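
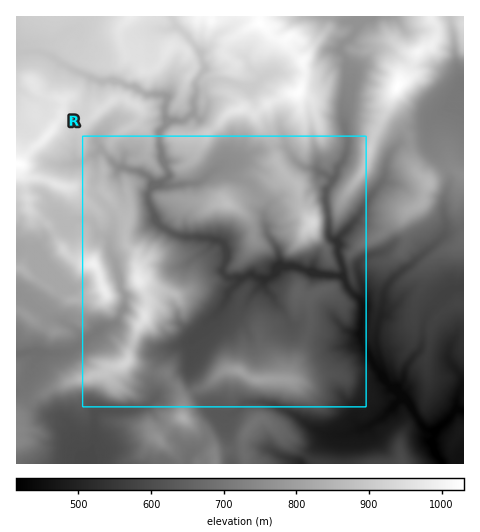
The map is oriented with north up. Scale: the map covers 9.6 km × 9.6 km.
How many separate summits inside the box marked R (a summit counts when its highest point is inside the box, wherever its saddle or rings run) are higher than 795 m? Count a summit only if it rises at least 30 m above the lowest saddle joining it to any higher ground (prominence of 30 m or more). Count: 6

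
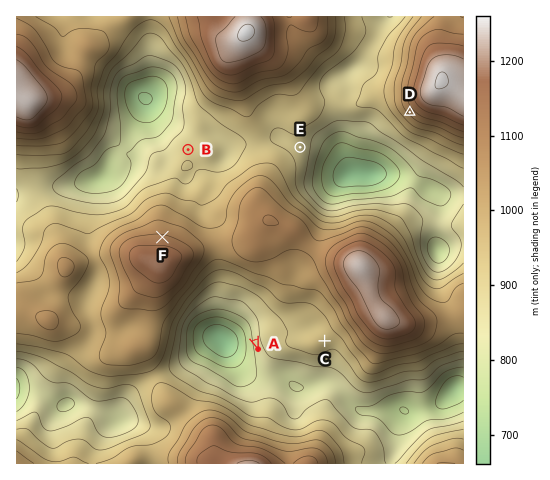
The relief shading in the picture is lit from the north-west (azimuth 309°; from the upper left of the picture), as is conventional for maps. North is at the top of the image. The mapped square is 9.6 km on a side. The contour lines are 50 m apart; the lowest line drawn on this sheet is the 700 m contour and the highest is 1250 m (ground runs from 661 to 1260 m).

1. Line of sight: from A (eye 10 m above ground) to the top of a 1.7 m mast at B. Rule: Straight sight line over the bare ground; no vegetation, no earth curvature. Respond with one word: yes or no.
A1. no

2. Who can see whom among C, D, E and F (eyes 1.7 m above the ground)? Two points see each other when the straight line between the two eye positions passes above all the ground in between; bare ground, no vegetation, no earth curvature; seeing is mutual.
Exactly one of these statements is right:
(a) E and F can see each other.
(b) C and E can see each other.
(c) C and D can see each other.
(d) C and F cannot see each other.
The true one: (d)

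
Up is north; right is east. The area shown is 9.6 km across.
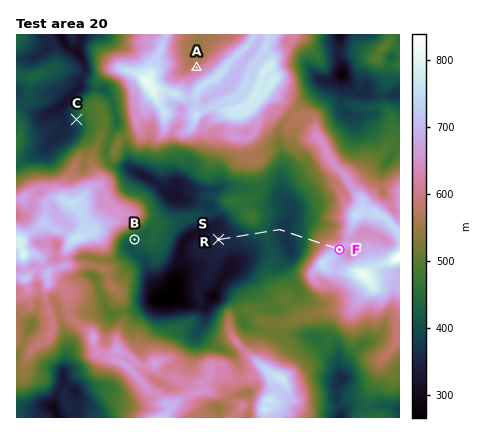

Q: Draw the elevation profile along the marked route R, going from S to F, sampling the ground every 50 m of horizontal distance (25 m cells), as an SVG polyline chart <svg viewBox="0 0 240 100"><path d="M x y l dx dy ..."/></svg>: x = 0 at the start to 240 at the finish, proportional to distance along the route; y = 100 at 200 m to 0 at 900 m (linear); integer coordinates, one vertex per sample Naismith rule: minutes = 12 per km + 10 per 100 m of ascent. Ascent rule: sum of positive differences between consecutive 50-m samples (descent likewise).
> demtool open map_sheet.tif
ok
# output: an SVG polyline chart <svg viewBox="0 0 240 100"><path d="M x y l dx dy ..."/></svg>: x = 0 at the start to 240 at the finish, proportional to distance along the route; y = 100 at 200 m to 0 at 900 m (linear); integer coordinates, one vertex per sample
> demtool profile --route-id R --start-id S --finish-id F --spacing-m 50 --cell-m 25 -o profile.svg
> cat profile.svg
<svg viewBox="0 0 240 100"><path d="M0 79l4 0 4 0 4 0 3-1 4 0 4 0 4-1 4 0 4 0 3-1 4 0 4-1 4-1 4 0 4-1 3-1 4-1 4 0 4-1 4 0 4-1 3 0 4 0 4 0 4 1 4 0 4 1 3 1 4 1 4 1 4 1 4 0 4 1 3 0 4-1 4 0 4-1 4 0 4-1 4-1 3-1 4 0 4-1 4-2 4-3 4-3 3-3 4-3 4-2 4-2 4-2 4-2 3-1 4-2 4-2 4-2 4-3 4-2 3-3 4-2 4-2 4-1 2 0"/></svg>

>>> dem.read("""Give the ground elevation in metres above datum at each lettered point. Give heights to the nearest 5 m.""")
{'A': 595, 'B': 420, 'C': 405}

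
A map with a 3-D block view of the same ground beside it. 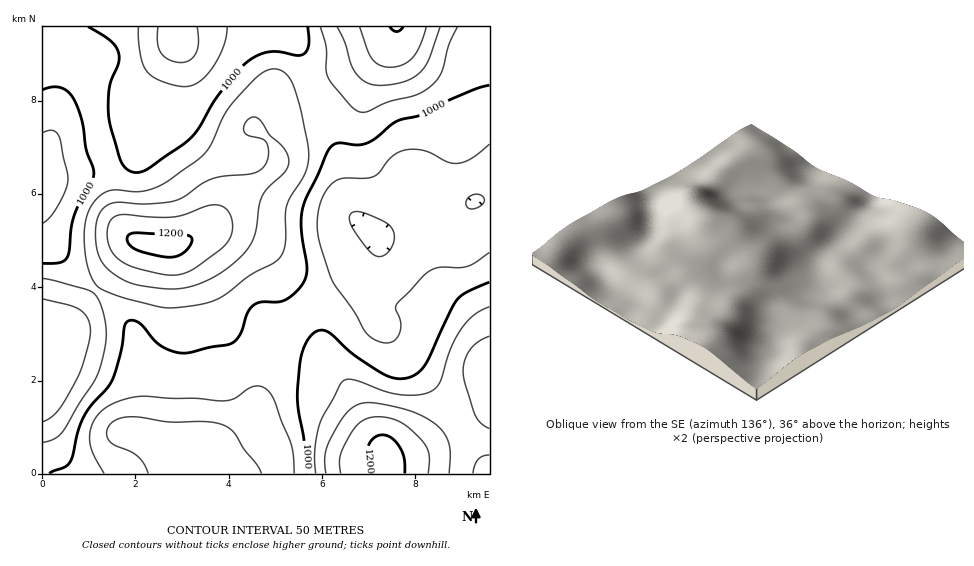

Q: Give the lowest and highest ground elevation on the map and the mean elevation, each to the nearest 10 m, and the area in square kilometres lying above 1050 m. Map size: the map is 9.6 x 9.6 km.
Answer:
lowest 860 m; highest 1220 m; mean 1020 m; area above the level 29.3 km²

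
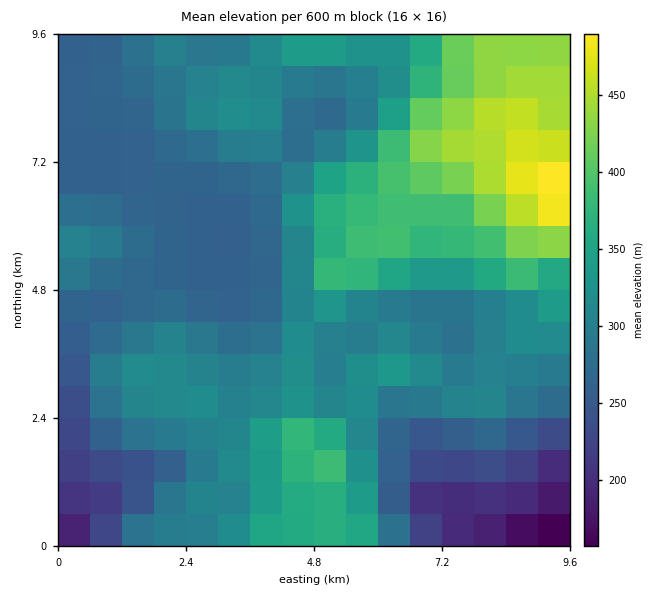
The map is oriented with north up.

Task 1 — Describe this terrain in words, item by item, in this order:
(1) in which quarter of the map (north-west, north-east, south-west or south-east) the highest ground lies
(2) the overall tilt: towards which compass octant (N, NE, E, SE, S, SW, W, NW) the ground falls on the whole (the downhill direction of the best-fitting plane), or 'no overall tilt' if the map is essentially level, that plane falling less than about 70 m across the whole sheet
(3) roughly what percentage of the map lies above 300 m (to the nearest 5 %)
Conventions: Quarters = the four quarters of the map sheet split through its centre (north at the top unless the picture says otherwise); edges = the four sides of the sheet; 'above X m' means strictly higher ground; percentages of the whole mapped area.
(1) The highest ground is in the north-east quarter.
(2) Overall the map slopes down towards the south-west.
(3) Roughly 50 % of the ground is higher than 300 m.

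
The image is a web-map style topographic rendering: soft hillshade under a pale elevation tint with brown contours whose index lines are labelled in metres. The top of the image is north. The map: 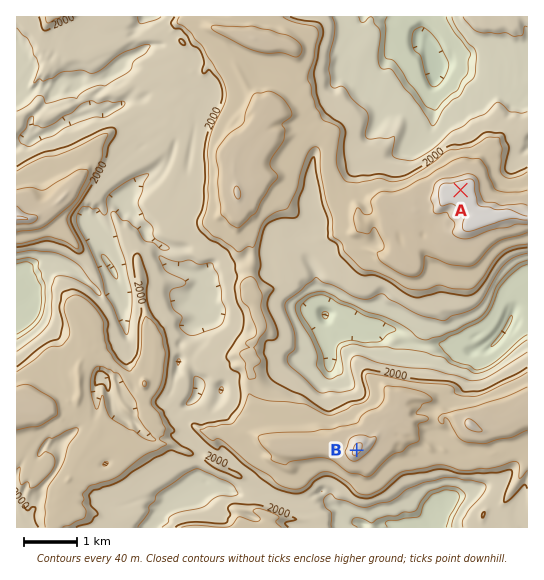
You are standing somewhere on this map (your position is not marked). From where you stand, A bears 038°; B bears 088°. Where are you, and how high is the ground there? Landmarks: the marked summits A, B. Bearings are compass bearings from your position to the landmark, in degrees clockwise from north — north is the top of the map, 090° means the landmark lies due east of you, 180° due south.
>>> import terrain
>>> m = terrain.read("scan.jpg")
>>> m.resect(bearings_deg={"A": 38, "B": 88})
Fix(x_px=255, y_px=454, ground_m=2050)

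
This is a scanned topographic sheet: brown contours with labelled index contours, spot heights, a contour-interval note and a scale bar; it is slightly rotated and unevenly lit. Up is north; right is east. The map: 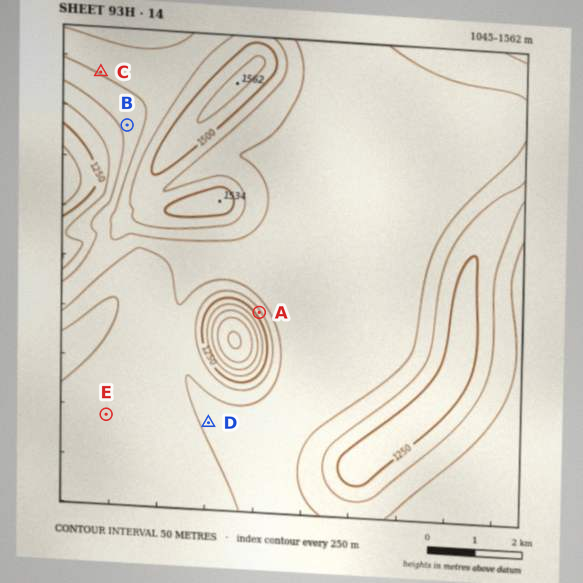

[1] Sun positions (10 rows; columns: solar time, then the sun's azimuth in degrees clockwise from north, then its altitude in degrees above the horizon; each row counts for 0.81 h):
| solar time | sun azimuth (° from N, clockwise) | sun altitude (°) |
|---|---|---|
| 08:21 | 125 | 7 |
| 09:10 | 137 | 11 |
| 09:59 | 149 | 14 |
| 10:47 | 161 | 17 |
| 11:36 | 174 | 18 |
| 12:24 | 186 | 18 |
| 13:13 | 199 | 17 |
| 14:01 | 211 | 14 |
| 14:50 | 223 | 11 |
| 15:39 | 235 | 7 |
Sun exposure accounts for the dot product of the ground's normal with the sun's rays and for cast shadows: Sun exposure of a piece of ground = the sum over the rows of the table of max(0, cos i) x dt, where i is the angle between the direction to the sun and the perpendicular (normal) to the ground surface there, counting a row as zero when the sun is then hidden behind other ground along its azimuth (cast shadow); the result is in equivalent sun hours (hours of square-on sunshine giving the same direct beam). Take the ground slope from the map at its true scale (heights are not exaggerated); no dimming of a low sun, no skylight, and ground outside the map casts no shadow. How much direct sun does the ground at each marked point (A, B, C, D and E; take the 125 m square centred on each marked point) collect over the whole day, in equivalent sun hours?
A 3.3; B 2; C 2.4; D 1.9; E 1.8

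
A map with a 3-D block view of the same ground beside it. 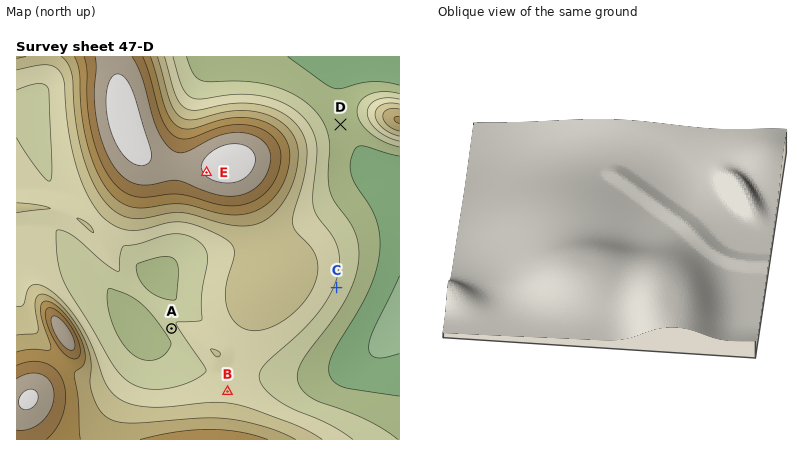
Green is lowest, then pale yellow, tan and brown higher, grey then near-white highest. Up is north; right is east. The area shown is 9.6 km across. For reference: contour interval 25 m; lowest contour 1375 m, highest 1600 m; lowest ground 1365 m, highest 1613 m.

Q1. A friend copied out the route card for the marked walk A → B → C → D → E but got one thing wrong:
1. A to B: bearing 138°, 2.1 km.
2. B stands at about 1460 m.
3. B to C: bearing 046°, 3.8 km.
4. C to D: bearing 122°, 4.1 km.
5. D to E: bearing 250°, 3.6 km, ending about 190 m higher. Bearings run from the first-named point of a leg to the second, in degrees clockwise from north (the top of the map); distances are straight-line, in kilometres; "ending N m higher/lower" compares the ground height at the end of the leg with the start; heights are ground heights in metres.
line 4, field bearing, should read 1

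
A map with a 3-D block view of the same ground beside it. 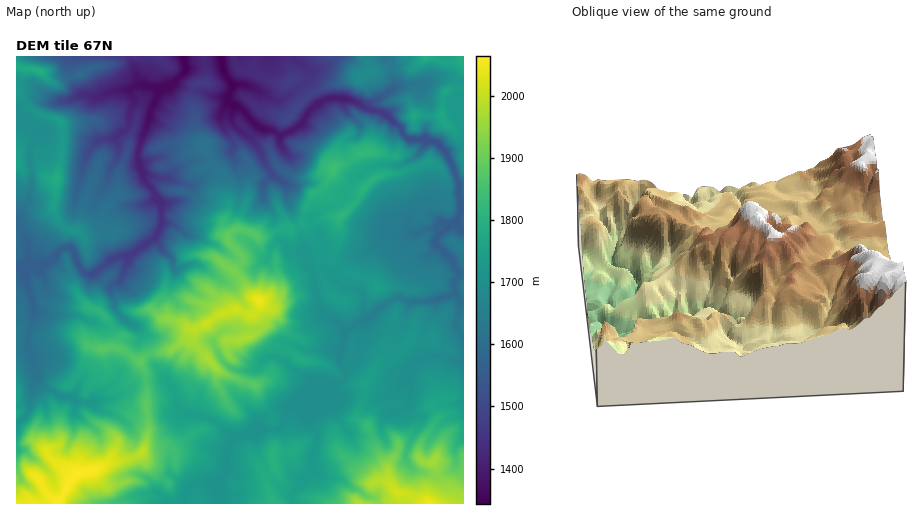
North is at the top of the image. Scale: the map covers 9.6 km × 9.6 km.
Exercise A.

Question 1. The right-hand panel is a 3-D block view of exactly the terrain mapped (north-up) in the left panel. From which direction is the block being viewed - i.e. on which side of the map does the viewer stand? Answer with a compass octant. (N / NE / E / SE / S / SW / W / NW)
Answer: W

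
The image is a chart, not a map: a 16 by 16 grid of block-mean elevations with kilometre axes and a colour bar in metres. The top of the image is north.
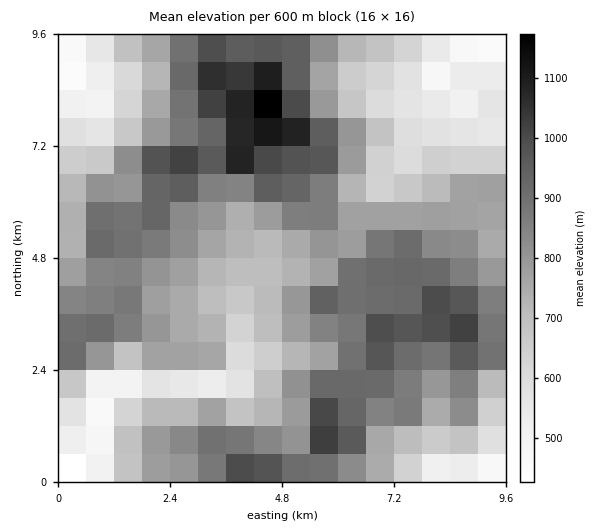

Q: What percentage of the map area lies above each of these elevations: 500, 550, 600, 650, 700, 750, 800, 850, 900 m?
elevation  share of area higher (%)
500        95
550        90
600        84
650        78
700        71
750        58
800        46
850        35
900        25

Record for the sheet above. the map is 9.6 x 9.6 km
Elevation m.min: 410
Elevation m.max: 1220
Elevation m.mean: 780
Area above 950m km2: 13.6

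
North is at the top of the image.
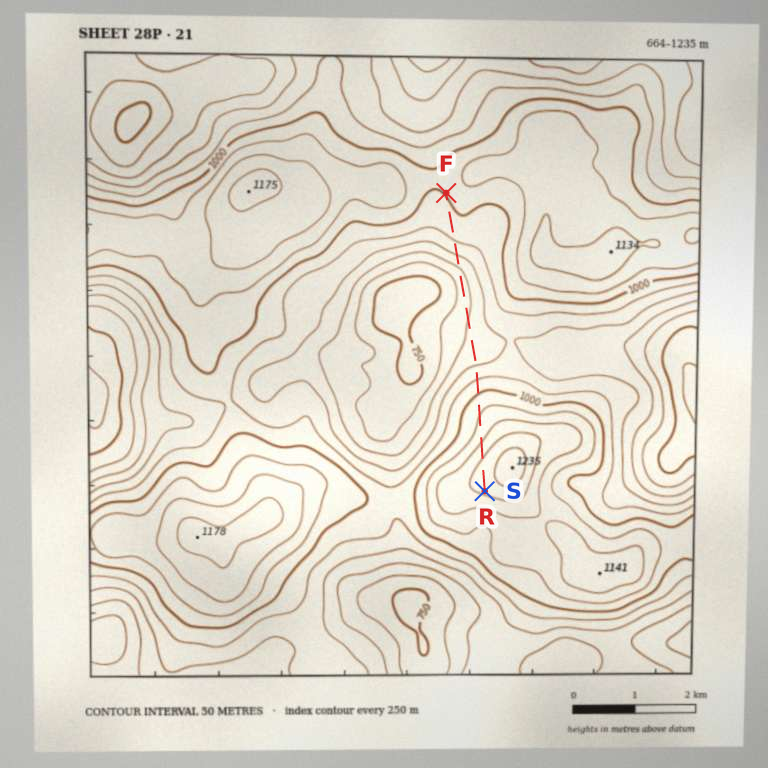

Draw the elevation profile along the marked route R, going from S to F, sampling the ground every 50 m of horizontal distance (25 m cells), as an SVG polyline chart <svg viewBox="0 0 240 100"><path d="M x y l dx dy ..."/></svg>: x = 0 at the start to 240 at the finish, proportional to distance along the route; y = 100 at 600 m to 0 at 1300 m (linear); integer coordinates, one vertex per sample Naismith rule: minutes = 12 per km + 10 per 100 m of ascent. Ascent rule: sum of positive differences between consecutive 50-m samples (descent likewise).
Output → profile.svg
<svg viewBox="0 0 240 100"><path d="M0 20l3-1 2-1 3 0 2-1 3 1 2 0 3 0 3 1 2 1 3 1 2 1 3 1 2 2 3 1 2 2 3 1 3 2 2 1 3 1 2 0 3 1 2 1 3 0 3 1 2 0 3 1 2 1 3 1 2 2 3 1 3 1 2 2 3 1 2 2 3 2 2 1 3 2 2 2 3 1 3 2 2 1 3 1 2 1 3 1 2 0 3 1 3 0 2 0 3 0 2 0 3 0 2 0 3 1 3 0 2 1 3 0 2 1 3 0 2 1 3 0 3 0 2 1 3 0 2 0 3 0 2-1 3 0 2-1 3 0 3-2 2-1 3-2 2-2 3-1 2-2 3-2 3-2 2-1 3-1 2-1 3-1 2-1 3-1 3-1 2 0 3-1 2 0 3 0 2 0 3-1 2 0 3 0 3-1 1 0"/></svg>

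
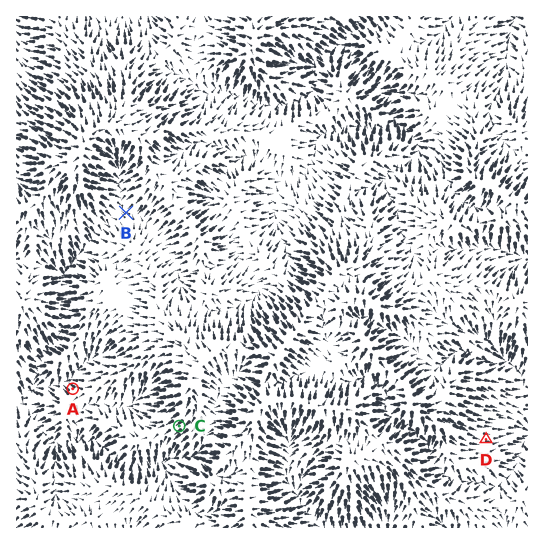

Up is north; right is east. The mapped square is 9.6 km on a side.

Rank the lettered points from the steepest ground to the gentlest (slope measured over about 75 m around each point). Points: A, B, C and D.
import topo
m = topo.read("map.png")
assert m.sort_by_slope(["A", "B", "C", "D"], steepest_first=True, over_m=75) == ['C', 'A', 'D', 'B']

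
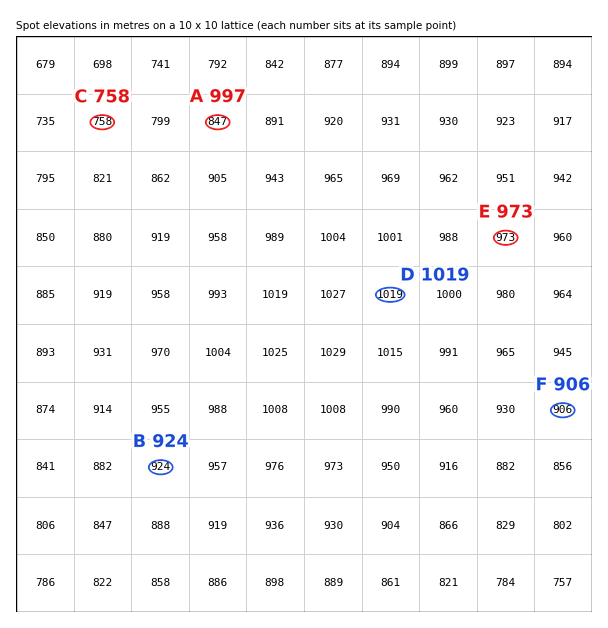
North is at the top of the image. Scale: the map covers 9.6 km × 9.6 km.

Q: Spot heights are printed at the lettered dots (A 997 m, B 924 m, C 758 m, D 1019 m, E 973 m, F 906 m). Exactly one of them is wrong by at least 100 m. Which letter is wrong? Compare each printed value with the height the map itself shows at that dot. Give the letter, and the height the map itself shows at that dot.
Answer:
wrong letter A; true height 847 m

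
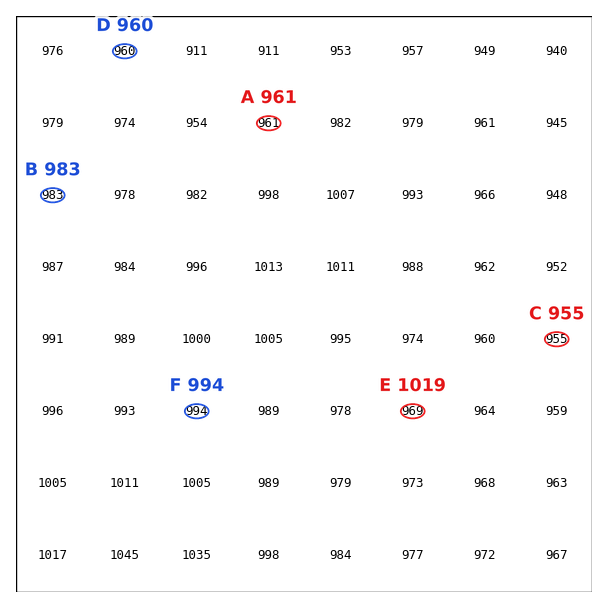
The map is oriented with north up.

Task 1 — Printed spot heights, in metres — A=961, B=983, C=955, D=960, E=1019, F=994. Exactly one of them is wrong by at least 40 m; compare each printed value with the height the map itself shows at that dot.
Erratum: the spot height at E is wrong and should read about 969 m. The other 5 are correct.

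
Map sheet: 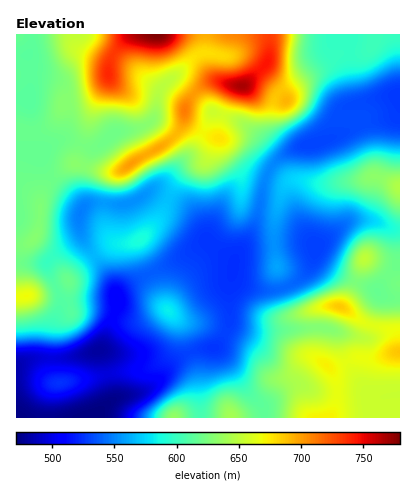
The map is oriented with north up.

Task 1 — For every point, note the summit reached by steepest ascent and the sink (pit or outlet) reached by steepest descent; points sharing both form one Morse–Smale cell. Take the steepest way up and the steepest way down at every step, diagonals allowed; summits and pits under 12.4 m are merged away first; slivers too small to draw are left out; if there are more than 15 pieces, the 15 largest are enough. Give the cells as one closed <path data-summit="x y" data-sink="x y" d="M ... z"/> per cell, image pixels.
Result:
<path data-summit="156 34" data-sink="92 418" d="M204 34l-188 0 0 116 24 3 6 19 6 6 20-14 36 8 12-1 16-11 24-13 15-11-11-10-12-6 4-10 3-18 7-9 30-27 9-4z"/><path data-summit="400 352" data-sink="92 418" d="M388 275l-11 17 3 6-9 34-5 6-40-10-68 3-18-3-11-6-7 18-8 8 11 8 23 36 13 12 3 14 136 0 0-134z"/><path data-summit="242 86" data-sink="92 418" d="M338 34l-132 0-1 18-9 4-36 34-8 30 24 15 6-9 2-12 2 6 16 12 12-20 9 2 7-20 6-8 8 0 14-13 10 6 12 13 44-33 7-7z"/><path data-summit="156 34" data-sink="400 96" d="M400 34l-24 0-2 8-6 8-30 4-44 31-7 7-1 7-6-7-6 8-2 14 3 16 13 13 10 4 24-5 42-19 34-9 2-6z"/><path data-summit="168 310" data-sink="92 418" d="M208 242l-8 3-36 22-24 11-23 16-3 22 20 5 26-11 8 0 8 10 1 14-4 16-15 14-16 6-34 4 4 27 34-11 14-10 16-20 20-10 18-2 8-8 8-18-1-36 5-24z"/><path data-summit="156 34" data-sink="92 418" d="M214 112l-11 20 15 6-12 22-14 8-12 10-11 20 19 10 15 20 5 14 26 20 22-40 12-50-14-8-16-17-19-9 0-12 4-10z"/><path data-summit="400 186" data-sink="316 248" d="M374 176l-12 4-34 4-28-4-10 2-5 4-7 18-4 20 0 20 30-2 12 5 30-24 6-3 18 0 24 9 6 0 0-41z"/><path data-summit="400 186" data-sink="400 96" d="M400 109l-6 7-26 6-44 19-28 7-16 10-8 8-3 6 17 8 14 0 20 4 36-3 18-5 26 11z"/><path data-summit="156 34" data-sink="80 212" d="M204 133l-2 1-11 20-11 11 5-9 0-6-5-10-6-4-14 11-24 13-16 11-12 1-36-8-20 14 22 19 8 12 2-3 8-3 34 1 24-13 18 7 12-20 12-10 14-8 12-22z"/><path data-summit="340 306" data-sink="92 418" d="M232 276l-3 10 1 36 8 5 20 4 68-3 36 10 6-1 3-5 9-34-1-4-7-6-16-6-7 16-7 9-16-1-22 7-8 0-7-9-5-16-8 2-20-1-16-5z"/><path data-summit="140 240" data-sink="92 418" d="M170 198l-12 22-18 20-14 4-16 1-15 11 14 20 7 20 6-7 18-11 24-11 44-25-5-14-10-16-11-8z"/><path data-summit="60 382" data-sink="92 418" d="M50 358l-22 2-12 8 0 50 78 0 18-18-4-26-52 9-4-9z"/><path data-summit="26 296" data-sink="80 212" d="M52 179l-6 7-5 10-2 30-4 12-9 6-10 2 0 51 22-3 16-5 2-3-7-14-2-10 33-26-1-20 3-10z"/><path data-summit="174 418" data-sink="92 418" d="M190 352l-14 8-24 27-12 6-26 6-20 19 106 0-2-40z"/><path data-summit="168 310" data-sink="98 350" d="M168 310l-8 0-26 11-21-5-8 24-6 10 5 8 4 16 42-6 10-6 11-10 5-12 1-16-2-6z"/>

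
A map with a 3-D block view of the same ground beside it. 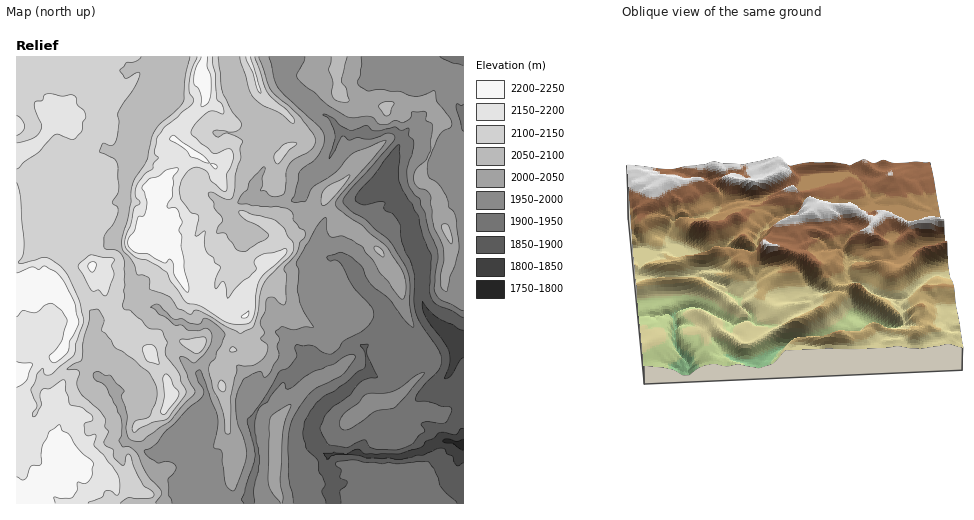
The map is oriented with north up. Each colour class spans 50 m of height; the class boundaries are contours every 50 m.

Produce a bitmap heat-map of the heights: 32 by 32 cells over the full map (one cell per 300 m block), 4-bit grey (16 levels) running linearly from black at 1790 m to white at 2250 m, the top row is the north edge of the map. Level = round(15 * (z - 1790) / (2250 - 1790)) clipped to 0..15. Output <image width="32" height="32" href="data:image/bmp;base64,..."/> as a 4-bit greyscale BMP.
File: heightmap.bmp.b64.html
<image width="32" height="32" href="data:image/bmp;base64,Qk12AgAAAAAAAHYAAAAoAAAAIAAAACAAAAABAAQAAAAAAAACAAATCwAAEwsAABAAAAAAAAAAAAAAABEREQAiIiIAMzMzAERERABVVVUAZmZmAHd3dwCIiIgAmZmZAKqqqgC7u7sAzMzMAN3d3QDu7u4A////AO7t3LuqhmZmVnZENERFVUPu7t3MuYZmZ1Z1RDREVVQz3u7ty6h3ZnhmdUQ0REREMt3u7bqXZmZ4dnVDIyIiIiHN7typmHZmeGZ1QkRERDIRzd3LqaqGZnhmdkNFVFRDMtzdy6iauWaIZnZDRWVVREPc3LqYmbuHmGZmZDRWZUMz27ypiZq7l6hmVWZTREVTIuzLqZmquoiph2VVZURFVTLd3bmarLmYmql2VVVUVUUy3d26qruqqoqZdlZlRERUIt3dyqu6qZmKqXd3ZlVFUyLd3dqqqZmqzdmIdmZlRUIj7u7LupmbzMzaiHZmZVYzVv7uvMqavNzMy5hmZlVnRHbu7M3Lqr3cy8yoZmVWhzN2zMu8y7zu3Lu8yWZVZ4Uzd8u7u6vu7sy6qruGZnhkNHfLu7uq3v7Mqaqqh3iGVDWHy7u7us7uy6mqqYd3ZEM2h7u7u6q+7bupiIh4hUQzR3a7u7u6vuy7uoiYZ5dDM2d2u7u7uqztu9uZmGZ4dDR3Zsu7u6qrzd3cqamGZ4Y0Z2bMu7uqqt3cu6mqmGZnZFdmzMzLqqrNy6qpmqhlVWVndszdy7qqrNu7mZqGVneHZ4a8zMu6qqrNypqoZniImHdlu8y7uqqqzrmrhmeJd3dnZbu7u7qqqs65qnZ4iHZmZma7vLu6qqq9qbl2eIh2ZmZl"/>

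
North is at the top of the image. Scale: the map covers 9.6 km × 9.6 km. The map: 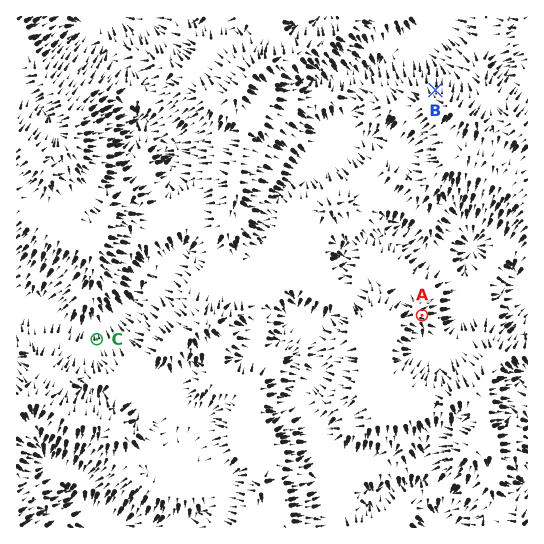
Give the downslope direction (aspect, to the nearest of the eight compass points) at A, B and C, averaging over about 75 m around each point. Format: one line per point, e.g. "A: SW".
A: E
B: N
C: N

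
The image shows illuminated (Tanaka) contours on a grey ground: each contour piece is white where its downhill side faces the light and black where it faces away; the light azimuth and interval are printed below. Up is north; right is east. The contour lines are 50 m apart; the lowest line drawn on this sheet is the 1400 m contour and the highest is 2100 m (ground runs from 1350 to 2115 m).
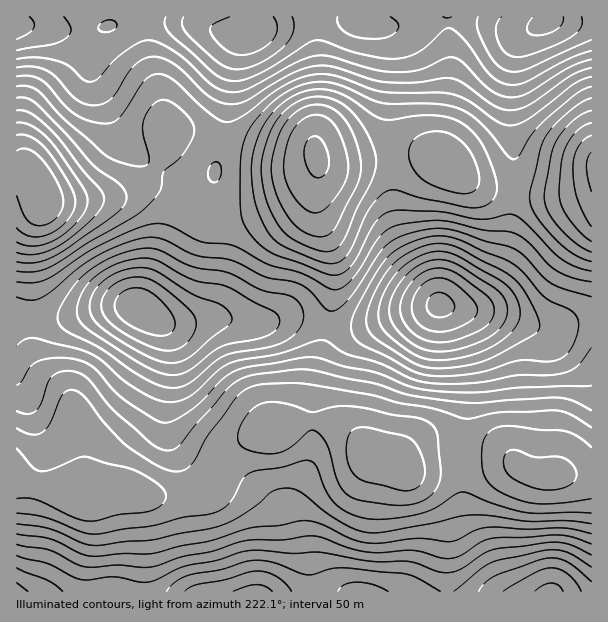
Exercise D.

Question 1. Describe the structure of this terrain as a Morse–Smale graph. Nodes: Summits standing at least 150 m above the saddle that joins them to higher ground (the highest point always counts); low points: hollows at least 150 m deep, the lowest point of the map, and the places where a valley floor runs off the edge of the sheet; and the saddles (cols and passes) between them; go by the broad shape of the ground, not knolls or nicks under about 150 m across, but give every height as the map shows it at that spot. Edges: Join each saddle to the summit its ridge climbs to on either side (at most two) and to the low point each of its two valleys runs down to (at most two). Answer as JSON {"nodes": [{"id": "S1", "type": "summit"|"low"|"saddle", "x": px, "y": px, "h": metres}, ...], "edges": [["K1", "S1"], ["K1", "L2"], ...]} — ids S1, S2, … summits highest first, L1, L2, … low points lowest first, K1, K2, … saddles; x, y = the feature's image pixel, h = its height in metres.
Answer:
{"nodes": [
{"id": "S1", "type": "summit", "x": 440, "y": 305, "h": 2115},
{"id": "S2", "type": "summit", "x": 140, "y": 309, "h": 2044},
{"id": "S3", "type": "summit", "x": 548, "y": 21, "h": 2016},
{"id": "S4", "type": "summit", "x": 549, "y": 591, "h": 2013},
{"id": "L1", "type": "low", "x": 39, "y": 192, "h": 1350},
{"id": "L2", "type": "low", "x": 591, "y": 168, "h": 1385},
{"id": "L3", "type": "low", "x": 317, "y": 155, "h": 1390},
{"id": "L4", "type": "low", "x": 372, "y": 456, "h": 1467},
{"id": "K1", "type": "saddle", "x": 30, "y": 320, "h": 1769},
{"id": "K2", "type": "saddle", "x": 327, "y": 326, "h": 1762},
{"id": "K3", "type": "saddle", "x": 186, "y": 207, "h": 1669},
{"id": "K4", "type": "saddle", "x": 513, "y": 195, "h": 1627},
{"id": "K5", "type": "saddle", "x": 462, "y": 437, "h": 1585},
{"id": "K6", "type": "saddle", "x": 186, "y": 494, "h": 1569}],
"edges": [["K1", "S2"], ["K1", "L1"], ["K1", "L4"], ["K2", "S1"], ["K2", "S2"], ["K2", "L3"], ["K2", "L4"], ["K3", "S2"], ["K3", "S3"], ["K3", "L1"], ["K3", "L3"], ["K4", "S1"], ["K4", "S3"], ["K4", "L3"], ["K4", "L2"], ["K5", "S1"], ["K5", "S4"], ["K5", "L4"], ["K6", "S2"], ["K6", "S4"], ["K6", "L4"]]}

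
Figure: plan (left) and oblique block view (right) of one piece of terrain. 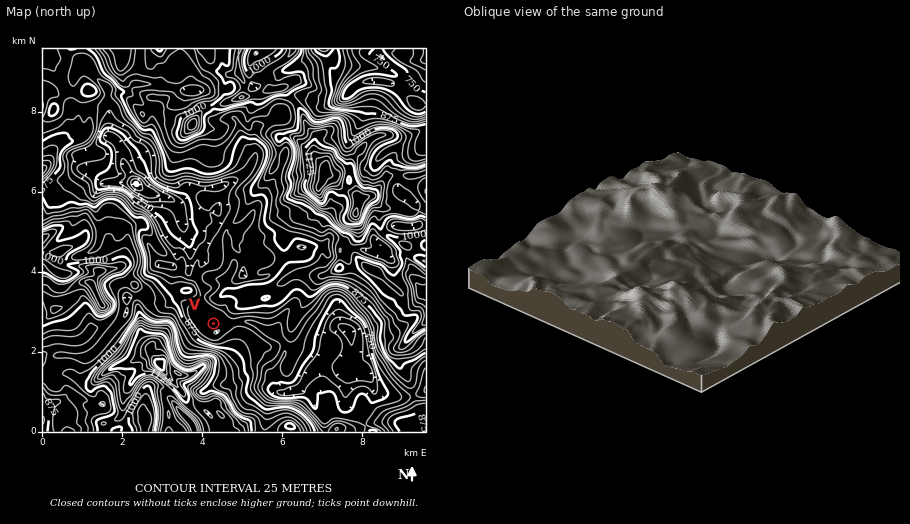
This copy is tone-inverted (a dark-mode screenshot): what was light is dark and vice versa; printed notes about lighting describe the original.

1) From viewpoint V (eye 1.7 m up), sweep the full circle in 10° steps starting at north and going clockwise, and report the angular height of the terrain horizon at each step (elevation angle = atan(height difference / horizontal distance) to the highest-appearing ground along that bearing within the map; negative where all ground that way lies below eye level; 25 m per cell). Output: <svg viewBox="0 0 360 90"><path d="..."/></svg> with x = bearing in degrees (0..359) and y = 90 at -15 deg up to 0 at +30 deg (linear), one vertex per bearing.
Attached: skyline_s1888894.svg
<svg viewBox="0 0 360 90"><path d="M0 50l10-1 10 1 10 0 10 0 10 0 10 0 10 3 10 0 10 2 10 1 10-1 10-1 10-1 10-2 10-1 10-4 10-5 10-7 10-6 10 1 10 2 10 0 10-2 10 0 10 2 10 3 10 4 10 8 10 4 10 0 10 3 10 0 10 1 10 3 10-4"/></svg>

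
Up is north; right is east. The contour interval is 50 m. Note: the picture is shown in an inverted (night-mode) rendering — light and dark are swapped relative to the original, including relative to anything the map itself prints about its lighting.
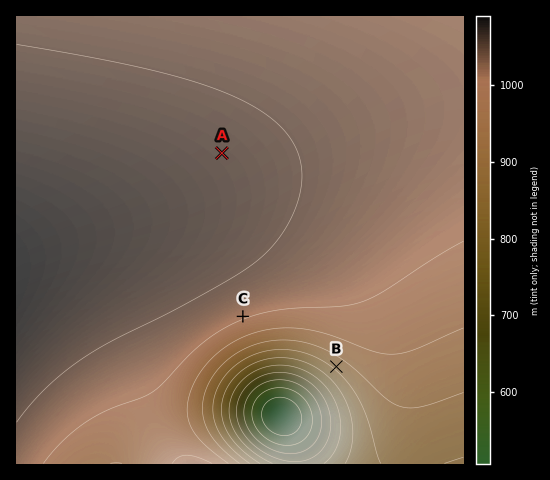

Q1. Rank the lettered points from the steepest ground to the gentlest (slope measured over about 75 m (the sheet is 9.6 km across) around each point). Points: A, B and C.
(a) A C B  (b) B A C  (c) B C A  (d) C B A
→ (c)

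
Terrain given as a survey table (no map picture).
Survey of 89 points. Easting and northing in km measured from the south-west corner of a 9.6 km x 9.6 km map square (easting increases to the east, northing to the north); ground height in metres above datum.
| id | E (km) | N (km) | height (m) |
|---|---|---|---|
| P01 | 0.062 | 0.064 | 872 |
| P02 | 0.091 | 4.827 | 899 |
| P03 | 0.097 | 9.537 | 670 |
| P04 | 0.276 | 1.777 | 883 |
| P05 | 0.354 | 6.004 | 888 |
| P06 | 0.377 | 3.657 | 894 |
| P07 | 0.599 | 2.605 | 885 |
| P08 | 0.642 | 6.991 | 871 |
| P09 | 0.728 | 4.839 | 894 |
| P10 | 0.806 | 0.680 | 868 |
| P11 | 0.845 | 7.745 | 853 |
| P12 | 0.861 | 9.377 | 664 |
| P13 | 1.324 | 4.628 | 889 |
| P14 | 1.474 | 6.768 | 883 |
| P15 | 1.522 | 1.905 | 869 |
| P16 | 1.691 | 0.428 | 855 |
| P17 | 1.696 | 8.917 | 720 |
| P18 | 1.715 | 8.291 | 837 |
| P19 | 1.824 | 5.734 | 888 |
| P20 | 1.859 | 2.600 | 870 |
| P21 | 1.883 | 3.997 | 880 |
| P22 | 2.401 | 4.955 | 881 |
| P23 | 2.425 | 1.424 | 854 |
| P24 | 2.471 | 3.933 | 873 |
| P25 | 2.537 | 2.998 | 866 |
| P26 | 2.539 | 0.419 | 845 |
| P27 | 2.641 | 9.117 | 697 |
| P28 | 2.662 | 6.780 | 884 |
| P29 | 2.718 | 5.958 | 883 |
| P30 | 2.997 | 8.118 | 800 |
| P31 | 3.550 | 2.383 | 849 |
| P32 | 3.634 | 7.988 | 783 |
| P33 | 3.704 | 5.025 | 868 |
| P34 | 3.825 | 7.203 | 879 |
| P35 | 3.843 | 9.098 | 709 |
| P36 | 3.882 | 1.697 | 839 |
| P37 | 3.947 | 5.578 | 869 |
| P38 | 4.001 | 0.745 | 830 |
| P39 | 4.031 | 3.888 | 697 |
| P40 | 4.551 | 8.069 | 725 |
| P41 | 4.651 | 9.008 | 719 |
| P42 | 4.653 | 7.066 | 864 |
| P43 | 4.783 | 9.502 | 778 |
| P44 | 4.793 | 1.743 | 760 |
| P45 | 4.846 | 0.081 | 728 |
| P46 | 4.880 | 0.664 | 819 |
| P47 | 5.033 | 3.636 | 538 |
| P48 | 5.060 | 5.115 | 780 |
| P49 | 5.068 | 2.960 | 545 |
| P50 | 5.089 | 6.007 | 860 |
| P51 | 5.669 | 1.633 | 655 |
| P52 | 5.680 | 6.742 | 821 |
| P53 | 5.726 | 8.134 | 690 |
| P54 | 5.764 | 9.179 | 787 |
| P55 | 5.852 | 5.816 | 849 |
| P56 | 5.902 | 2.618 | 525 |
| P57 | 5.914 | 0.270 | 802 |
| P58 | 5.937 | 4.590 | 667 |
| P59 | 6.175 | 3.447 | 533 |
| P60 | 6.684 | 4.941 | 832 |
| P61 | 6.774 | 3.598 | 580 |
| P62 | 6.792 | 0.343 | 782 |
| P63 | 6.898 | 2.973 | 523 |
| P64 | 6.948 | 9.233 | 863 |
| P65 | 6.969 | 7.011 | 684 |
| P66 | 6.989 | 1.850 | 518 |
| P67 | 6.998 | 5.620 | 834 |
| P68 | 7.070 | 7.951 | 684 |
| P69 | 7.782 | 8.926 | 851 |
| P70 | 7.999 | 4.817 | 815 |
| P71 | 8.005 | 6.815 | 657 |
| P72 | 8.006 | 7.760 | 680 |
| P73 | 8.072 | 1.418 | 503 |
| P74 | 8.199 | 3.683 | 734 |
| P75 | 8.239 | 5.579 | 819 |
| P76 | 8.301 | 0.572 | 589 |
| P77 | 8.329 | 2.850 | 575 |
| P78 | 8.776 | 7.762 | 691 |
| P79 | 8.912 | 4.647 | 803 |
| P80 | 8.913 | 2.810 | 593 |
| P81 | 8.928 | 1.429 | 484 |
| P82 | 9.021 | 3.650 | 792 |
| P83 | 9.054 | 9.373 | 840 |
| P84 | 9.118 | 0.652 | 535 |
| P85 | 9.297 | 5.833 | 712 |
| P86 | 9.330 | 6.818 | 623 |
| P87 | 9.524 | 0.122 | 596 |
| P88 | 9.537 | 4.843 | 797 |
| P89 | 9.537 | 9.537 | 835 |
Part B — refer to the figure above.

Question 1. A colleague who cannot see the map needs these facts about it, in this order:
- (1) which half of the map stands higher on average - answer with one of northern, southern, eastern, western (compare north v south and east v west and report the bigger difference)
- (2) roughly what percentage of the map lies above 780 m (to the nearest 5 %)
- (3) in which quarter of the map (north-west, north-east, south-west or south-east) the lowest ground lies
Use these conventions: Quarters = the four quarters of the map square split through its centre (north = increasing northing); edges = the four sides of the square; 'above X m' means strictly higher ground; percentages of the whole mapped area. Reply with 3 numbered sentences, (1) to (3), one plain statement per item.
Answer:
(1) Taken as a whole, the western half is higher than the eastern.
(2) About 55 % of the map lies above 780 m.
(3) The lowest point lies in the south-east quarter of the map.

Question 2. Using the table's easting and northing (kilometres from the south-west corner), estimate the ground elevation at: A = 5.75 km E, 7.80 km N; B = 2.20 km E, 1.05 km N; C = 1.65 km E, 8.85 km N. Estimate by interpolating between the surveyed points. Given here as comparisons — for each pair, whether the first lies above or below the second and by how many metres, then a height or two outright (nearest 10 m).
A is below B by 160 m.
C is below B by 120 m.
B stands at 850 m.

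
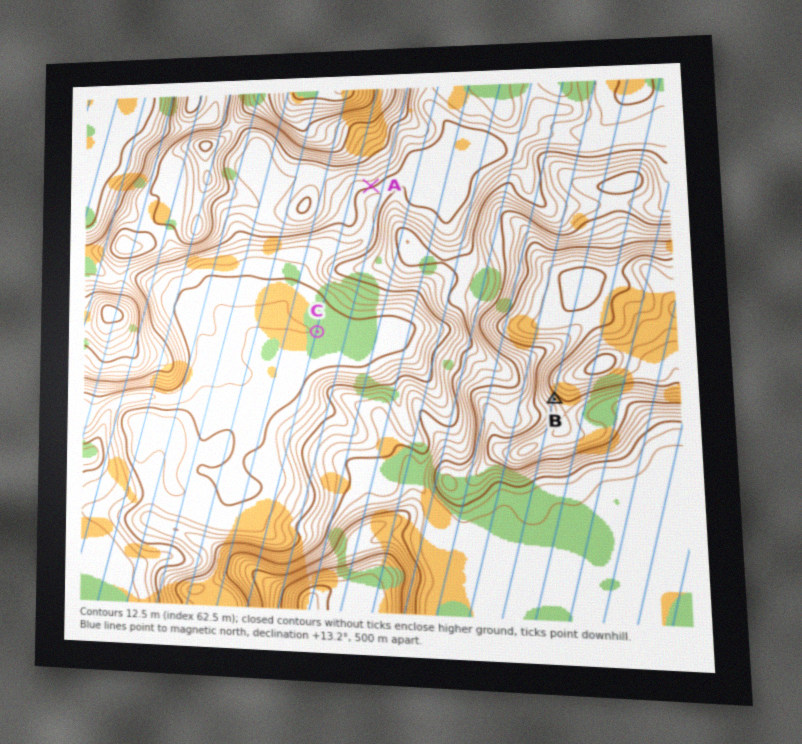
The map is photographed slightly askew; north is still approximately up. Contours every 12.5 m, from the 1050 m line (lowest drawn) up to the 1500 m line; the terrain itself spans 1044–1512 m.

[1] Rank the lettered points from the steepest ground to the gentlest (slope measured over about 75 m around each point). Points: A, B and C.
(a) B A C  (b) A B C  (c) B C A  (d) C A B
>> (a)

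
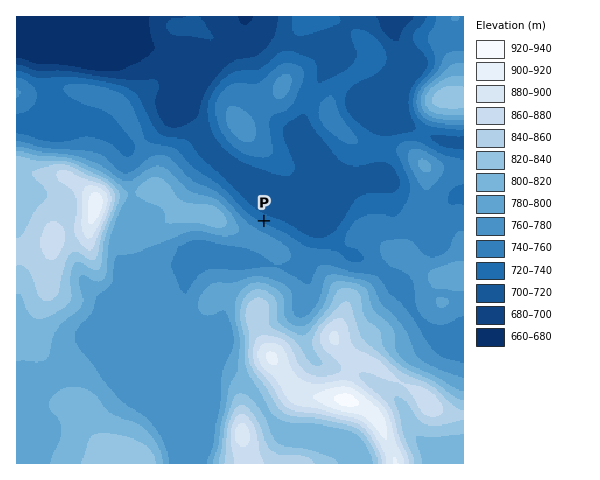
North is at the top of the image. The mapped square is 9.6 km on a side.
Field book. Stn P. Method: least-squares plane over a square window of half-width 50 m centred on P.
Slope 6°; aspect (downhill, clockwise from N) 26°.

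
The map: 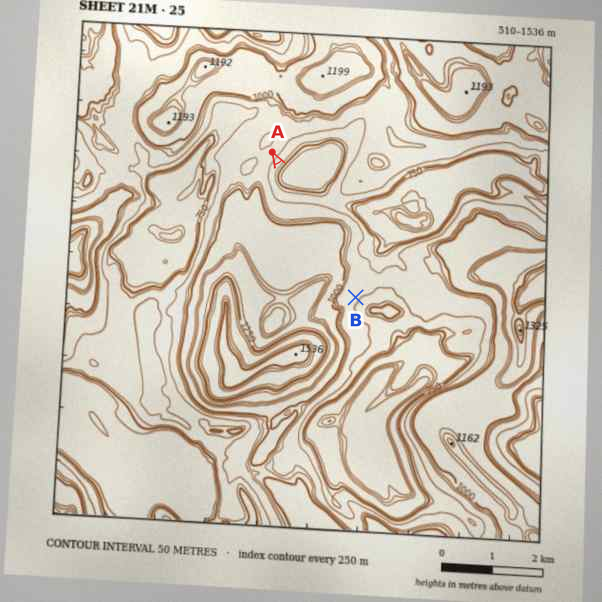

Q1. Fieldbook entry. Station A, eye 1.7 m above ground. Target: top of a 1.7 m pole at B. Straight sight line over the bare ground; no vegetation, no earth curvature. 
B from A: not visible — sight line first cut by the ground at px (306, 210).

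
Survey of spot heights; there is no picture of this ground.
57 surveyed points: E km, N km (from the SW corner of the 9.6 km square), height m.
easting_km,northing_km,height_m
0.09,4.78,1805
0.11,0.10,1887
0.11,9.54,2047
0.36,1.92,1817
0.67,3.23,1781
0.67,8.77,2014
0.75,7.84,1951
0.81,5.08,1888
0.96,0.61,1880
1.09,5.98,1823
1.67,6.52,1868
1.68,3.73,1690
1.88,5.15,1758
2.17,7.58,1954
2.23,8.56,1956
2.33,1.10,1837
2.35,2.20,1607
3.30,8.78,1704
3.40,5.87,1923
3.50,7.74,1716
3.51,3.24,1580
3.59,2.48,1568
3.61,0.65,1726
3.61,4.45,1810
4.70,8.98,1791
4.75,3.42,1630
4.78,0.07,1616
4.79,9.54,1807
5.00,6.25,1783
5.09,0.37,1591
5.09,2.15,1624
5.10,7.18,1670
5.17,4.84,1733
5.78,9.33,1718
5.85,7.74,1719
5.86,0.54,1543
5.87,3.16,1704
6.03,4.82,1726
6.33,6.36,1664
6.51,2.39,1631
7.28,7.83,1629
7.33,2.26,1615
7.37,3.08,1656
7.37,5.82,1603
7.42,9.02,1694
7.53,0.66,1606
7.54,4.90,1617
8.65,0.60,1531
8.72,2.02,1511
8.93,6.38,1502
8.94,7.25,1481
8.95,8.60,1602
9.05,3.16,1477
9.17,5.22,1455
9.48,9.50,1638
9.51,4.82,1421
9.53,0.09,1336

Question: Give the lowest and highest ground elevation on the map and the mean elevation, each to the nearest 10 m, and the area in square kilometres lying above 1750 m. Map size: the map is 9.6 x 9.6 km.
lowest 1320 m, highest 2050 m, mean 1690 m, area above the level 30.3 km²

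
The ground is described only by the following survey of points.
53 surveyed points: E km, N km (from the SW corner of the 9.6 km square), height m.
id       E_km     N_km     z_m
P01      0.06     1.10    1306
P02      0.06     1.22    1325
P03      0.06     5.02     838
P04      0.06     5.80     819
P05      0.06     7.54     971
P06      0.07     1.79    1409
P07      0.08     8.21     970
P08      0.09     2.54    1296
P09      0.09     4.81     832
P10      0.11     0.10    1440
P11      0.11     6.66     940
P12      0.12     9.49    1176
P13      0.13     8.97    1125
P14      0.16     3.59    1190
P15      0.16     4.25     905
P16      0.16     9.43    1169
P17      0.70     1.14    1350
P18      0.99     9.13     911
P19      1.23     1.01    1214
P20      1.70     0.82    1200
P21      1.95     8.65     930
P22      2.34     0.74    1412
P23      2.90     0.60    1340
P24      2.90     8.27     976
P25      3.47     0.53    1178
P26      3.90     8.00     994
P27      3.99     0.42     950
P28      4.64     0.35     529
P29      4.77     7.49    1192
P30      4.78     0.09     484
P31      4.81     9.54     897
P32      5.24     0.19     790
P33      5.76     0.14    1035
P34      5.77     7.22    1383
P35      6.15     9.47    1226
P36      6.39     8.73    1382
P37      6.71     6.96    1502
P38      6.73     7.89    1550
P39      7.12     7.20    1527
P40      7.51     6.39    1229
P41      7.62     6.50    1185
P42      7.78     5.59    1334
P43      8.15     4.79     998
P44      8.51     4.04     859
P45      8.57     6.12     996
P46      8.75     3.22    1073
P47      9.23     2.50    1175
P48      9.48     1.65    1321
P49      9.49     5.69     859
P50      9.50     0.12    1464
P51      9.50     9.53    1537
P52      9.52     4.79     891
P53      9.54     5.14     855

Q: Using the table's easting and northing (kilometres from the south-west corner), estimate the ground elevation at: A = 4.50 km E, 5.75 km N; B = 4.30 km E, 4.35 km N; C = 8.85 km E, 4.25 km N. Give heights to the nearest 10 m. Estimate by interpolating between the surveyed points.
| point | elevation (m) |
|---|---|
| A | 1300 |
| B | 1340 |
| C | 850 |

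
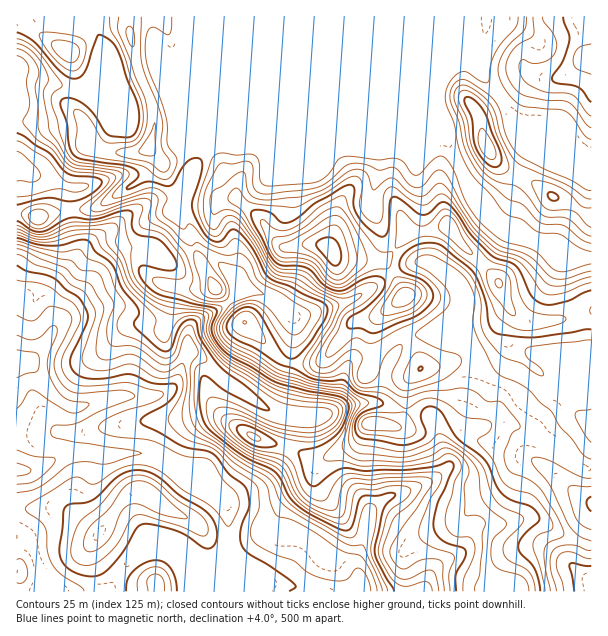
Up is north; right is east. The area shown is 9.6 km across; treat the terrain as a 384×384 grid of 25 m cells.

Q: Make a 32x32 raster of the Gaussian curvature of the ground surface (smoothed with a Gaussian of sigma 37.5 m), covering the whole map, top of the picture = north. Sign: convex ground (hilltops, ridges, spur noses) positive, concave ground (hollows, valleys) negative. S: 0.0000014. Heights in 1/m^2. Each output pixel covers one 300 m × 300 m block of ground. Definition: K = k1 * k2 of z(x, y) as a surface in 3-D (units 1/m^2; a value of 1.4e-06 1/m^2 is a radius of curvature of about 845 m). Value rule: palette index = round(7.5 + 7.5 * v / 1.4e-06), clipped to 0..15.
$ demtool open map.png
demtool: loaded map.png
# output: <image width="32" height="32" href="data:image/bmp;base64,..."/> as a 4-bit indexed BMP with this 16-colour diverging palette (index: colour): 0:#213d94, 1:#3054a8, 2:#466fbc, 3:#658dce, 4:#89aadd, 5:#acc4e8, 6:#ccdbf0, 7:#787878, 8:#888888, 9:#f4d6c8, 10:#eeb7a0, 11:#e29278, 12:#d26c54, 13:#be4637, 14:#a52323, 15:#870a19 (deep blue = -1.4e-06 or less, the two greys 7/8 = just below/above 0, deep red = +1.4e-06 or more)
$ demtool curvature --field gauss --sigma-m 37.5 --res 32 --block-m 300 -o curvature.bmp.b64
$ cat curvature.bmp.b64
<image width="32" height="32" href="data:image/bmp;base64,Qk12AgAAAAAAAHYAAAAoAAAAIAAAACAAAAABAAQAAAAAAAACAAATCwAAEwsAABAAAAAAAAAAlD0hAKhUMAC8b0YAzo1lAN2qiQDoxKwA8NvMAHh4eACIiIgAyNb0AKC37gB4kuIAVGzSADdGvgAjI6UAGQqHAHd3d3qXiHh3h3lliIh4l3iHeHd4Z3d4d4iImXeHd3eXd3iIh3h3eId3c6h3iIh2eHh3iIiIl3iIh2h4d4d4eHh3d3d4d3eHZoiKZ3iHd4h4d4eIiYh4iHiniHmHd3h3d4iId4h4h3iHh3h4doeId3h3d3h3d5h3VnZoeHi3eIiHeHd4h3dovVd1J3iEeHd3iHh3iHd3d4iInZ+Hh3eHeId3eHiIhnd4Z31QdYh3iId4h3iIh4mHh3eHTVmHd3eIeIeIiHdzZXeTuVh4p3d3eHeHiHeIqmiHd4l2d3h3d4iIiIh4d3tft4iHd3d4d4eHh4iId3dYcPl4qIZ4d3d4d3d3d3d4hadUh3Y6j6Z5h3d4eIiImYdohWd8l0R3h6l3h4d3eGiXd4jXaoZ3uIZYeIeGaXhoh3eWlol3d2dniHeHX1Z4hoapeYh4iHhpyId3iGlkl4iGhkd3d2qId3h3eXaIacmGWId5h4iGeIZ3d3mIeFeHV7h4iIiId3eHdnR4d4h8dlmGZ4Z4d3h3h2nXh3d3Z4jFh3h3iId3iHiHeIiHd4l4l3eIiIiIiIiHh3d3iIiHd4Z3iIiIiIiIhrtXeId3VneHeIiIiIiIiIdXeId3qJl4aHeIiIiIiIiHd3mIeHaoaJl3iIiIiIiIiId4eHd3h3d2iIiIiIiIiIh4iHh3"/>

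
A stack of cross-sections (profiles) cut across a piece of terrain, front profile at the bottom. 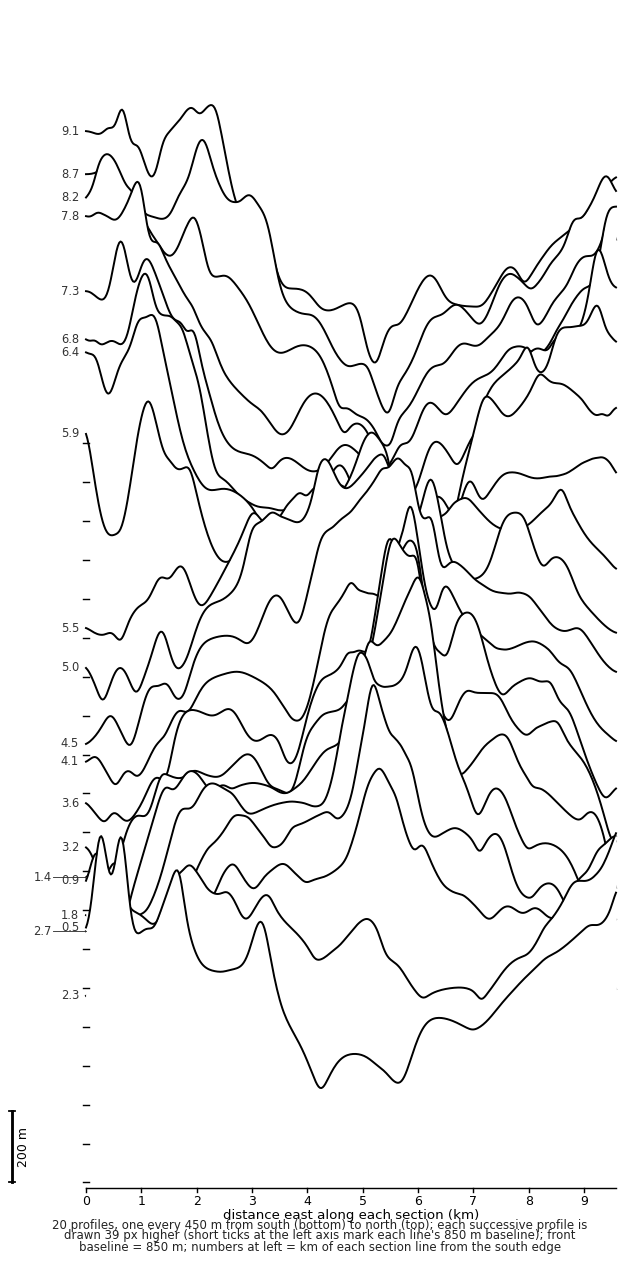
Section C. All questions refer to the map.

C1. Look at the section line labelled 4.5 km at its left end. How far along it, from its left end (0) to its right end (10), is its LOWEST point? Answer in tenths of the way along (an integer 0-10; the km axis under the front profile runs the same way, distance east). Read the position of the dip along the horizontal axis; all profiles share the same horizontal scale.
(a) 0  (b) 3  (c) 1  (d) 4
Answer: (c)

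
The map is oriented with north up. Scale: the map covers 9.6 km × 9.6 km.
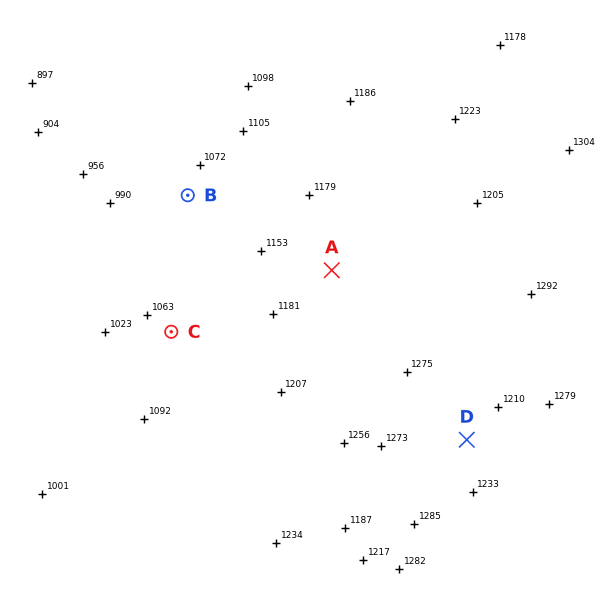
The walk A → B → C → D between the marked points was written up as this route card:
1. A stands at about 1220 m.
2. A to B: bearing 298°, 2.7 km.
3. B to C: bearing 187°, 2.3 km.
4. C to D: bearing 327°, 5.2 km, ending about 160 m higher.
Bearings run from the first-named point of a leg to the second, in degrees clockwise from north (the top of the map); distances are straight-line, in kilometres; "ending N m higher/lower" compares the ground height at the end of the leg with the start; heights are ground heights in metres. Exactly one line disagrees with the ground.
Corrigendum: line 4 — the bearing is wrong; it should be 110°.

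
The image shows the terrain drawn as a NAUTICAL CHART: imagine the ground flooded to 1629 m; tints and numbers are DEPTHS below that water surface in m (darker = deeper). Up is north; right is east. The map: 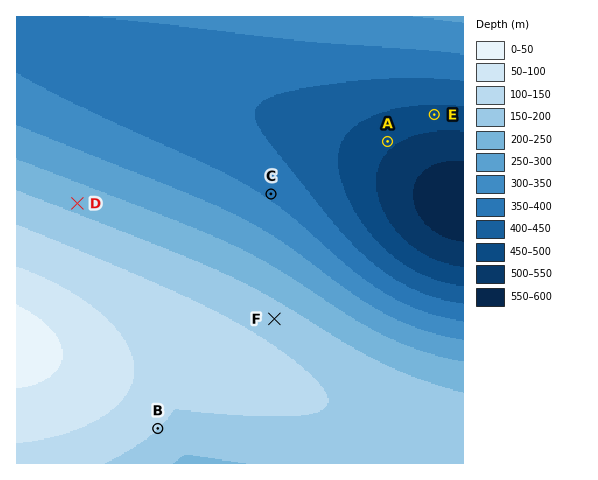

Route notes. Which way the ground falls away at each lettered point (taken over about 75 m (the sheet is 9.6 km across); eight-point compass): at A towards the SE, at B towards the SE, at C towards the NE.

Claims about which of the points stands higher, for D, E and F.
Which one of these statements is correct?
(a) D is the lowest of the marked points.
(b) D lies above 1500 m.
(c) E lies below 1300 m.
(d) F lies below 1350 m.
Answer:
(c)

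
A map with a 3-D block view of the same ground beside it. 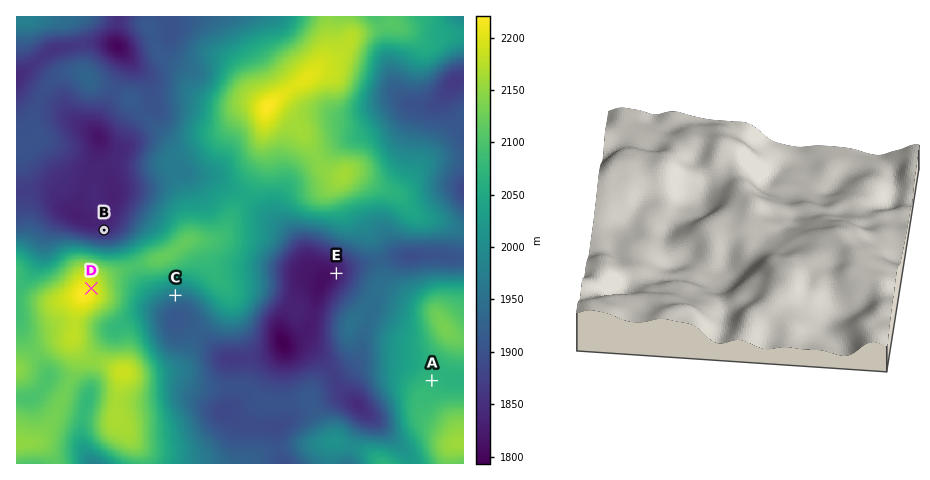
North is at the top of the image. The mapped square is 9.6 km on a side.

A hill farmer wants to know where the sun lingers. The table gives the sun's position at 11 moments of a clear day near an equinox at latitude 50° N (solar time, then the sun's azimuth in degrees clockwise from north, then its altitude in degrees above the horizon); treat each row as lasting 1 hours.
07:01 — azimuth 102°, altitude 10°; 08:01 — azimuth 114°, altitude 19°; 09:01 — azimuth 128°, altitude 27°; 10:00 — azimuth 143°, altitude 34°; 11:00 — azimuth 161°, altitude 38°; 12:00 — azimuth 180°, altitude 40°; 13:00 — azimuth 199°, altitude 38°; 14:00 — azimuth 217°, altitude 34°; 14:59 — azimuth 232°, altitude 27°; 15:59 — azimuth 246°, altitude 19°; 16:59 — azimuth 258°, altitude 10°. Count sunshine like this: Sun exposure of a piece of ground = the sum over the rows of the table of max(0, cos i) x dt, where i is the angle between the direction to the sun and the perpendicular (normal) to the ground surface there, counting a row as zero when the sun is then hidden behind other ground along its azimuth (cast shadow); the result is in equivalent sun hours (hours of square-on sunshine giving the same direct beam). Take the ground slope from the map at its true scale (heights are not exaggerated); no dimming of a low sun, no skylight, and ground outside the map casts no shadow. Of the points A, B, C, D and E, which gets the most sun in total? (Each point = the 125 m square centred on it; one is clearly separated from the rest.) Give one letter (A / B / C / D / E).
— C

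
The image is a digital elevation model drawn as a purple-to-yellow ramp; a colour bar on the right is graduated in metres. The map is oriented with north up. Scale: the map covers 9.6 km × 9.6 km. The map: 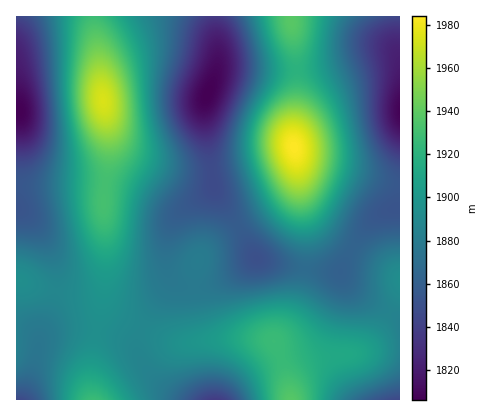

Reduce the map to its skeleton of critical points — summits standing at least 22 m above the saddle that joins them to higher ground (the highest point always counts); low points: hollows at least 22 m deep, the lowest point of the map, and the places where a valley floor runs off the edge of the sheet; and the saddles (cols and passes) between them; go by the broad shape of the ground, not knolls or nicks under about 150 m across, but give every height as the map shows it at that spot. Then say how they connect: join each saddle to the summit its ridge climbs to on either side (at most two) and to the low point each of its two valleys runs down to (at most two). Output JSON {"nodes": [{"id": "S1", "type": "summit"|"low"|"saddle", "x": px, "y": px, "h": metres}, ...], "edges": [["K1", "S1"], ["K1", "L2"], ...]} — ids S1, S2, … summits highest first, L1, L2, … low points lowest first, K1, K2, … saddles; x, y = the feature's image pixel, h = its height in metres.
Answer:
{"nodes": [
{"id": "S1", "type": "summit", "x": 294, "y": 148, "h": 1984},
{"id": "S2", "type": "summit", "x": 104, "y": 100, "h": 1974},
{"id": "S3", "type": "summit", "x": 290, "y": 398, "h": 1938},
{"id": "S4", "type": "summit", "x": 94, "y": 400, "h": 1927},
{"id": "L1", "type": "low", "x": 208, "y": 94, "h": 1806},
{"id": "L2", "type": "low", "x": 20, "y": 112, "h": 1806},
{"id": "L3", "type": "low", "x": 400, "y": 110, "h": 1807},
{"id": "L4", "type": "low", "x": 214, "y": 400, "h": 1837},
{"id": "L5", "type": "low", "x": 396, "y": 400, "h": 1846},
{"id": "L6", "type": "low", "x": 18, "y": 400, "h": 1846},
{"id": "K1", "type": "saddle", "x": 280, "y": 358, "h": 1926},
{"id": "K2", "type": "saddle", "x": 296, "y": 70, "h": 1920},
{"id": "K3", "type": "saddle", "x": 96, "y": 332, "h": 1894},
{"id": "K4", "type": "saddle", "x": 142, "y": 330, "h": 1888},
{"id": "K5", "type": "saddle", "x": 56, "y": 290, "h": 1888},
{"id": "K6", "type": "saddle", "x": 390, "y": 314, "h": 1885},
{"id": "K7", "type": "saddle", "x": 306, "y": 268, "h": 1868},
{"id": "K8", "type": "saddle", "x": 238, "y": 226, "h": 1858}],
"edges": [["K1", "S3"], ["K1", "L3"], ["K1", "L4"], ["K2", "S1"], ["K2", "L1"], ["K2", "L3"], ["K3", "S2"], ["K3", "S4"], ["K3", "L4"], ["K3", "L6"], ["K4", "S2"], ["K4", "S3"], ["K4", "L1"], ["K4", "L4"], ["K5", "S2"], ["K5", "L2"], ["K5", "L6"], ["K6", "S3"], ["K6", "L3"], ["K6", "L5"], ["K7", "S1"], ["K7", "S3"], ["K7", "L1"], ["K7", "L3"], ["K8", "S1"], ["K8", "S2"], ["K8", "L1"]]}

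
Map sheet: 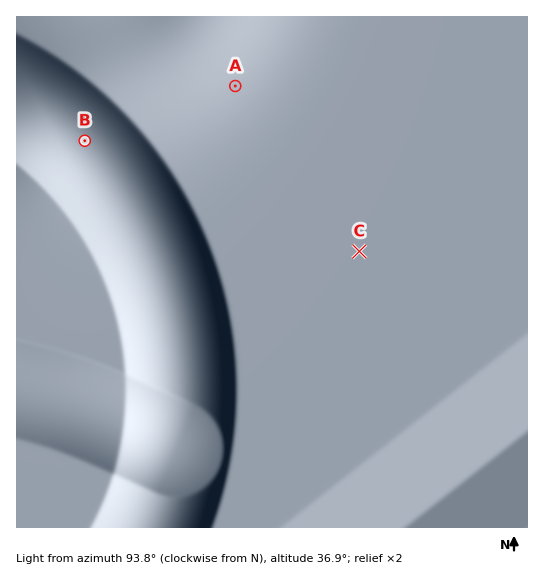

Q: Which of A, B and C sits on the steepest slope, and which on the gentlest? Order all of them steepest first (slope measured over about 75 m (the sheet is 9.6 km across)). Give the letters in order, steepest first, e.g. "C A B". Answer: B A C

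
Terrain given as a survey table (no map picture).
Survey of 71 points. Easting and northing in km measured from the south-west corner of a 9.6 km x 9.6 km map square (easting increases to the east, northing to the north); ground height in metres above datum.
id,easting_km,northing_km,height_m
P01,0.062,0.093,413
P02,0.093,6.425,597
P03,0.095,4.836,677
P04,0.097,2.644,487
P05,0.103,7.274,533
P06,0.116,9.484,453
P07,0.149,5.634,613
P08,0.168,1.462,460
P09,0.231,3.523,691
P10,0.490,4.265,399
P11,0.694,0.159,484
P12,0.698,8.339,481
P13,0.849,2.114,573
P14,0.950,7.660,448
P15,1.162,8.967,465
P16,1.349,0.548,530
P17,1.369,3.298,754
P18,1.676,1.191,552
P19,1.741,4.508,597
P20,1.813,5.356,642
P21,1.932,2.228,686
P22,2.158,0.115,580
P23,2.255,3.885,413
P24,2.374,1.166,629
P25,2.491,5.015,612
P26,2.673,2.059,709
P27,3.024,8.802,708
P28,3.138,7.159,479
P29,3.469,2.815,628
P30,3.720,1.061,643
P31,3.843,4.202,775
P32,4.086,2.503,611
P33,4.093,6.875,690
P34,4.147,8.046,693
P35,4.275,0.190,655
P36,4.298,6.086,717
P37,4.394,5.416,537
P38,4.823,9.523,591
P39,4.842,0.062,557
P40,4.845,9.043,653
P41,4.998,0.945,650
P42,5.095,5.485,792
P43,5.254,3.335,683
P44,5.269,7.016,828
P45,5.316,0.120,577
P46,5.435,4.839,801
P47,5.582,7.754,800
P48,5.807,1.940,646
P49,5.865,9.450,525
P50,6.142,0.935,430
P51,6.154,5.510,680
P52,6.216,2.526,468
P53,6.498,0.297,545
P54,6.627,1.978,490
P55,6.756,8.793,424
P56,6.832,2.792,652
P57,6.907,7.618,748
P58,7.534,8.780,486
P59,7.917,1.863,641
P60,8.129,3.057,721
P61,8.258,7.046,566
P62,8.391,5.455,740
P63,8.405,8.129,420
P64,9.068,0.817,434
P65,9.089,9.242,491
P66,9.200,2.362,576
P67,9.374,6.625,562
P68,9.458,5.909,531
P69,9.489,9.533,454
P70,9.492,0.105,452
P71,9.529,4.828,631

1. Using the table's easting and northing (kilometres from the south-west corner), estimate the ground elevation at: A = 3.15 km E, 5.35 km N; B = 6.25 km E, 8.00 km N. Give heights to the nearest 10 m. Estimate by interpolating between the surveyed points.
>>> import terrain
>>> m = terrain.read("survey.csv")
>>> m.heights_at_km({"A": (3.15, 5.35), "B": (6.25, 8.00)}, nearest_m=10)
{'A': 680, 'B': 650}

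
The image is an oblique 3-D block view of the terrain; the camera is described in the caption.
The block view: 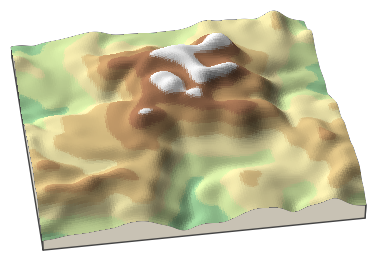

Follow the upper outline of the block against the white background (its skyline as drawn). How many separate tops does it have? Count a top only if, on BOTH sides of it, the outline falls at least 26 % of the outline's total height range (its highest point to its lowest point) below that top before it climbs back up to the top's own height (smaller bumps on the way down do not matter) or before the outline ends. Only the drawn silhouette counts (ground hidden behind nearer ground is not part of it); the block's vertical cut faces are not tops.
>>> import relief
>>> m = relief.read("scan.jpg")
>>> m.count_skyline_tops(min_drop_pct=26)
0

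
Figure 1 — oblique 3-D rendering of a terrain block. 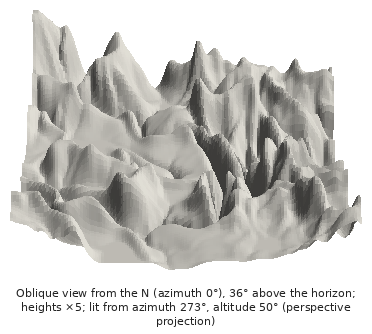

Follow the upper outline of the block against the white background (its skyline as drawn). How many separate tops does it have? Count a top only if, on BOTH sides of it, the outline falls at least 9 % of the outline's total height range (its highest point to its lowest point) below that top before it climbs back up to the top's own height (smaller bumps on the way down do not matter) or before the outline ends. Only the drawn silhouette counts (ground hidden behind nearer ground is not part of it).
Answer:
3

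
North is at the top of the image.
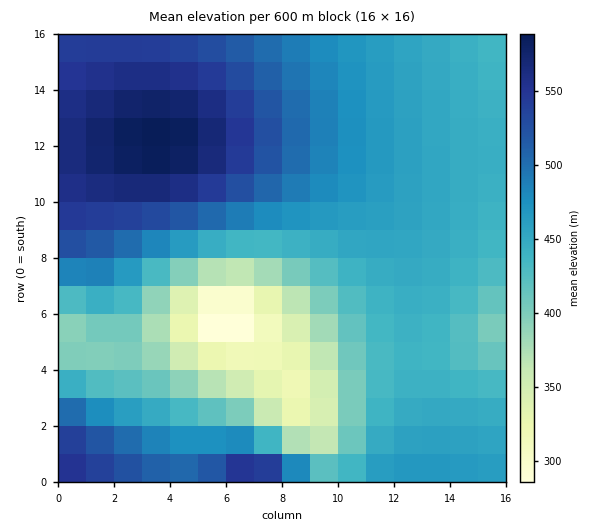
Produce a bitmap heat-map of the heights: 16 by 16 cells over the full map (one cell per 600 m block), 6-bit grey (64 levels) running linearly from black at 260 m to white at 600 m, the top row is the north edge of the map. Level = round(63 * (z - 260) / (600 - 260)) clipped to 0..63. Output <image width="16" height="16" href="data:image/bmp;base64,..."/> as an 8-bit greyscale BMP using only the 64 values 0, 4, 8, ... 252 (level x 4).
<image width="16" height="16" href="data:image/bmp;base64,Qk02BQAAAAAAADYEAAAoAAAAEAAAABAAAAABAAgAAAAAAAABAAATCwAAEwsAAAABAAAAAAAAAAAAAAEBAQACAgIAAwMDAAQEBAAFBQUABgYGAAcHBwAICAgACQkJAAoKCgALCwsADAwMAA0NDQAODg4ADw8PABAQEAAREREAEhISABMTEwAUFBQAFRUVABYWFgAXFxcAGBgYABkZGQAaGhoAGxsbABwcHAAdHR0AHh4eAB8fHwAgICAAISEhACIiIgAjIyMAJCQkACUlJQAmJiYAJycnACgoKAApKSkAKioqACsrKwAsLCwALS0tAC4uLgAvLy8AMDAwADExMQAyMjIAMzMzADQ0NAA1NTUANjY2ADc3NwA4ODgAOTk5ADo6OgA7OzsAPDw8AD09PQA+Pj4APz8/AEBAQABBQUEAQkJCAENDQwBEREQARUVFAEZGRgBHR0cASEhIAElJSQBKSkoAS0tLAExMTABNTU0ATk5OAE9PTwBQUFAAUVFRAFJSUgBTU1MAVFRUAFVVVQBWVlYAV1dXAFhYWABZWVkAWlpaAFtbWwBcXFwAXV1dAF5eXgBfX18AYGBgAGFhYQBiYmIAY2NjAGRkZABlZWUAZmZmAGdnZwBoaGgAaWlpAGpqagBra2sAbGxsAG1tbQBubm4Ab29vAHBwcABxcXEAcnJyAHNzcwB0dHQAdXV1AHZ2dgB3d3cAeHh4AHl5eQB6enoAe3t7AHx8fAB9fX0Afn5+AH9/fwCAgIAAgYGBAIKCggCDg4MAhISEAIWFhQCGhoYAh4eHAIiIiACJiYkAioqKAIuLiwCMjIwAjY2NAI6OjgCPj48AkJCQAJGRkQCSkpIAk5OTAJSUlACVlZUAlpaWAJeXlwCYmJgAmZmZAJqamgCbm5sAnJycAJ2dnQCenp4An5+fAKCgoAChoaEAoqKiAKOjowCkpKQApaWlAKampgCnp6cAqKioAKmpqQCqqqoAq6urAKysrACtra0Arq6uAK+vrwCwsLAAsbGxALKysgCzs7MAtLS0ALW1tQC2trYAt7e3ALi4uAC5ubkAurq6ALu7uwC8vLwAvb29AL6+vgC/v78AwMDAAMHBwQDCwsIAw8PDAMTExADFxcUAxsbGAMfHxwDIyMgAycnJAMrKygDLy8sAzMzMAM3NzQDOzs4Az8/PANDQ0ADR0dEA0tLSANPT0wDU1NQA1dXVANbW1gDX19cA2NjYANnZ2QDa2toA29vbANzc3ADd3d0A3t7eAN/f3wDg4OAA4eHhAOLi4gDj4+MA5OTkAOXl5QDm5uYA5+fnAOjo6ADp6ekA6urqAOvr6wDs7OwA7e3tAO7u7gDv7+8A8PDwAPHx8QDy8vIA8/PzAPT09AD19fUA9vb2APf39wD4+PgA+fn5APr6+gD7+/sA/Pz8AP39/QD+/v4A////ANjQxLi0wNjQpHiEmJiYmJTQwLSooKCkhFRMcIyUlJSQtKCUjIB0aEgwQGiEjIyMjIh8eHBgUEQ0LERogIiIhIBoaGhgRDAoLDRMbICEhHxwZGxsWDAUFCg8WHSAiIR8aHyIgGA4HBw0UGh8iIiIgHSoqJiAZFBMWGx4hIyMjIR8xMC0pJiIhISIjJCQkIyIhNTQ0MjAtKygnJiYlJCQjITc4OTk3NTEuKyknJiUkIyI4Ojw8Ozk1MC0qKCYlJCMiODo8PTw5NTEtKigmJSQjIjc5Ojs6ODQwLSooJiUkIiI2Nzc4NzUyLywpJyYkIyIhNDQ1NDMyLy0rKSclJCMiIQ="/>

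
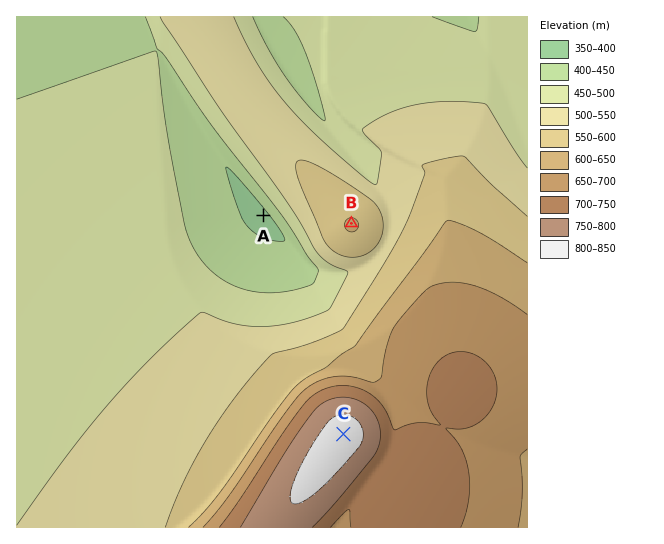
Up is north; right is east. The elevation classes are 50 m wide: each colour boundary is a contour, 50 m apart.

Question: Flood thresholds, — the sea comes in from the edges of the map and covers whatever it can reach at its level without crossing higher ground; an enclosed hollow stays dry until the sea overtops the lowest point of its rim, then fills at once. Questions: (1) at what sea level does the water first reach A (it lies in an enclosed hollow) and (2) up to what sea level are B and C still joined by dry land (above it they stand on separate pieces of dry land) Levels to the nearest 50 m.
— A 450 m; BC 550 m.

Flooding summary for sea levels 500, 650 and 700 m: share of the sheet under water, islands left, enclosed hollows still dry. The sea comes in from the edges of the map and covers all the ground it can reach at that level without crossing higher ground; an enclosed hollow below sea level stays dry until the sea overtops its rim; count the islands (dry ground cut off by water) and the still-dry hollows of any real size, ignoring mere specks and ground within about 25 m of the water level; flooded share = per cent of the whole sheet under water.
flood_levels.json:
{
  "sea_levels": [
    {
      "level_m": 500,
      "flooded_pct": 46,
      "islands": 0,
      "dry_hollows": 0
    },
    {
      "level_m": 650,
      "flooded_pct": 80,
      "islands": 0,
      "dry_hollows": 0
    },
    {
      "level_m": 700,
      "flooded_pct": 89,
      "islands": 0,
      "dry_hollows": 0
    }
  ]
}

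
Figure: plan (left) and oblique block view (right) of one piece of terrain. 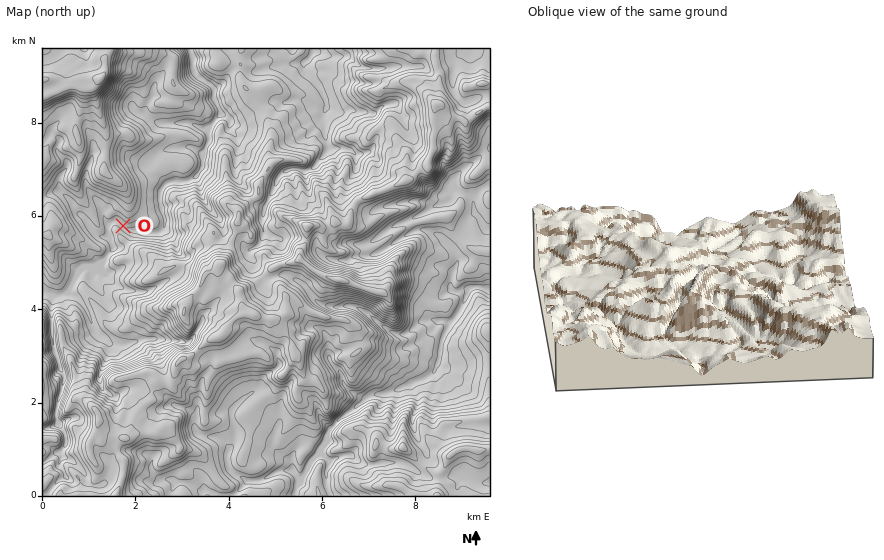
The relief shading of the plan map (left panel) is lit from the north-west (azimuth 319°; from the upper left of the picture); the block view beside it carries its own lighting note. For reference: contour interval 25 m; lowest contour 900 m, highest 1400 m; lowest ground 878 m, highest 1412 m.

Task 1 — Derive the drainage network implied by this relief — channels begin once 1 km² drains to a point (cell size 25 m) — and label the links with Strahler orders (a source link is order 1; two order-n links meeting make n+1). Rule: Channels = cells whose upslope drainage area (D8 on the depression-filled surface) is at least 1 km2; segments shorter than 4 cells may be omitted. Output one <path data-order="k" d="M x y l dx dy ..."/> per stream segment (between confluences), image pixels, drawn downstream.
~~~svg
<path data-order="2" d="M249 480l12 0 3-2 5-1 9-6 13 0 1 1"/><path data-order="1" d="M166 479l5 0 7 4 8 0 4 1 9 7 9 0 10 4 15 0 16-15"/><path data-order="2" d="M292 472l5 5 5 0 1-1 1-4 2-2 3-8 8-9 1-4 5-6 3-9 2-3"/><path data-order="1" d="M82 471l-11-12-5-1-5-3 0-4 5-7 0-7-1-1 0-4-8-10 0-14 1-1 0-6 3-8 0-4 1-1 0-3 3-7-5-10-1-7-5-10-1-14-1-1 0-33 1-1 0-5 6-2 3 0 7-7 3-6 2-2"/><path data-order="1" d="M372 465l-5 0-19-10-13 3-2 2-5-1-4-4 0-10 4-14"/><path data-order="2" d="M228 451l-1 9 1 2 0 4 1 3 6 5 8 4 3 2 3 0"/><path data-order="1" d="M274 448l11 11 3 0 4 4 0 9"/><path data-order="2" d="M328 431l13-14 10-6 17-14"/><path data-order="1" d="M195 423l0 7 5 5 8 1 1 1 7 0 7 4 5 5 0 5"/><path data-order="2" d="M368 397l9-3 12-1 7-3 6-3 6-1 8-5 9-2 10-8 3-7"/><path data-order="1" d="M110 395l-8-7-2-7 0-7 2-7 4-6 1-4 3-5 0-6-6-7"/><path data-order="1" d="M443 367l-5-3"/><path data-order="2" d="M438 364l1-4 0-8 1-1 0-5 2-1 0-4 2-7 3-4 2-5 4-6"/><path data-order="1" d="M328 355l3 7 9 10 5 14 6 6 8 3 2 2 7 0"/><path data-order="1" d="M277 354l0 4 2 3-1 6-3 4-6 2-7 7-2 7-5 5-4 1-8 6-9 9 0 1-1 0-1 2 0 7 3 10 0 13-7 10"/><path data-order="2" d="M104 339l-8-7-2-6-2-2-4-12-6-9-7-7-4-1 0-6 3-9"/><path data-order="1" d="M202 319l0 3-5 10-9 11-4 0-1-2-14 0-7-2-20 0-17 6-11 0-4-1-6-5"/><path data-order="2" d="M453 319l6-7 11-23"/><path data-order="1" d="M130 290l-6-1-7-4-9-9 0-2-5-6 0-4 3-7"/><path data-order="2" d="M470 289l3-2 6 0 5 2 5 0"/><path data-order="1" d="M299 282l8 7 10 13 14 4 23 0 4 2 10 5 7 7 14 11 9 3 6 0 5-2 10-10 4-2 7 0 3-1 2 1 15 2 3-3"/><path data-order="2" d="M74 280l8-9 5-2 8-1 11-11"/><path data-order="2" d="M106 257l8-9-3-5 0-5-3-7"/><path data-order="1" d="M368 255l5 0 10-5 17-11 15-8 3-2 7 0 4 2 6 3 2 0 16 15 4 6 1 7-6 12 0 3-1 1 0 11 2 2 7 0 5-2 5 0"/><path data-order="1" d="M263 232l0-5-1-1 1-13 2-5 0-3 3-2 8-18 1-6 8-8 6-2 7 0 5 2 3 0 6-2 13-14 2-4 0-4 1-2"/><path data-order="2" d="M108 231l2-7"/><path data-order="2" d="M110 224l3-3 3-1 8 7 8 4 9 0 4 2 13 0 2-1 4-4 1-3 0-6-2-5 0-7-3-3 0-13 2-2 5-6 4-1 15 0 6-3 10-11 0-6 4-7 0-7"/><path data-order="1" d="M416 217l8-4 11-7 14-5 2-2 2-7 3-1 4 0"/><path data-order="2" d="M460 191l7 3 5 5 1 2 0 5 1 1 0 6 5 4 3 8 5 4 2 0"/><path data-order="1" d="M88 189l2 4 10 11 3 7 0 4 1 4 3 2 0 3 3 0"/><path data-order="1" d="M456 184l0 2 4 5"/><path data-order="1" d="M58 152l9 10 0 6-6 7-2 5 0 7 1 4 13 13 0 2 3 5 10 8 4 8 7 8 3 1 7 0 1-1 0-4"/><path data-order="1" d="M353 152l-2-2-4-1-17 0-2-4"/><path data-order="1" d="M162 151l5-2 5 0 1-1 13 0 1-1 4 0 4 2 4 3 2 0 5-4"/><path data-order="2" d="M206 148l3-7 0-10 3-3 1-5"/><path data-order="2" d="M328 145l-3-9 0-13-1-1 0-9 2-4 0-2"/><path data-order="1" d="M236 137l-6-7 0-9-10-9"/><path data-order="3" d="M213 123l6-7 1-4"/><path data-order="2" d="M145 115l7 6 7 1 1 1 32 0 9 5 4 0 3-2 3 0 2-3"/><path data-order="1" d="M136 112l9 3"/><path data-order="3" d="M220 112l0-3-4-7-2-2 0-9-1-4-4-3-8-5-8-9 0-7-2-6 0-8"/><path data-order="1" d="M400 110l-6-7-4 0-7 3-9 8-8-1-1-1-10 0-1-2-16 2-4-3-7-1-1-1"/><path data-order="2" d="M326 107l0-7-7-14-15-18 0-5 7-6 2-5"/><path data-order="1" d="M148 105l-3 3 0 7"/><path data-order="1" d="M362 67l-14-10-16 0-7-4-9 0-3-1"/><path data-order="1" d="M463 53l5 0 4-4"/><path data-order="2" d="M313 52l0-3"/>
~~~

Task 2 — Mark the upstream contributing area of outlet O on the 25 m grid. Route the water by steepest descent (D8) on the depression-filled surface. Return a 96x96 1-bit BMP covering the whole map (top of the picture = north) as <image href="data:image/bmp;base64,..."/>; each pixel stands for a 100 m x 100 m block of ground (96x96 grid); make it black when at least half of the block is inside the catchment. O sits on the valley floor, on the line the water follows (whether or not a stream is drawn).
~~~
<image width="96" height="96" href="data:image/bmp;base64,Qk2+BAAAAAAAAD4AAAAoAAAAYAAAAGAAAAABAAEAAAAAAIAEAAATCwAAEwsAAAIAAAAAAAAA////AAAAAAD//wAAAAAAAAAAAAD//wAAAAAAAAAAAAD//4AAAAAAAAAAAAD//4AAAAAAAAAAAAD//4AAAAAAAAAAAAD//8AAAAAAAAAAAAD//8AAAAAAAAAAAAD//8AAAAAAAAAAAAD//4AAAAAAAAAAAAD//wAAAAAAAAAAAAD//wAAAAAAAAAAAAD//wAAAAAAAAAAAAD//8AAAAAAAAAAAAD//8AAAAAAAAAAAAD//+AAAAAAAAAAAAD//+AAAAAAAAAAAAD///AAAAAAAAAAAAD///AAAAAAAAAAAAD///gAAAAAAAAAAAD///wAAAAAAAAAAAD///4AAAAAAAAAAAD///8AAAAAAAAAAAD///8AAAAAAAAAAAD///8AAAAAAAAAAAD////wAAAAAAAAAAD////wAAAAAAAAAAD////4AAAAAAAAAAD////4AAAAAAAAAAD////4AAAAAAAAAAD////+AAAAAAAAAAD/////gAAAAAAAAAD/////wAAAAAAAAAD/////4AAAAAAAAAD/////8AAAAAAAAAD//////AAAAAAAAAD//////gAAAAAAAAD//////wAAAAAAAAD//////4AAAAAAAAD//////8AAAAAAAAD///////AAAAAAAAD//////+AAAAAAAAD//////+AAAAAAAAD//////+AAAAAAAAD//////8AAAAAAAAD//////8AAAAAAAAD//////4AAAAAAAAD//////wAAAAAAAAD//////gAAAAAAAAD/////5AAAAAAAAAD///+EAAAAAAAAAAD///8AAAAAAAAAAAD///4AAAAAAAAAAAD///gAAAAAAAAAAAD//+AAAAAAAAAAAAD//8AAAAAAAAAAAAD//4AAAAAAAAAAAAD//wAAAAAAAAAAAAD//4AAAAAAAAAAAAD//4AAAAAAAAAAAAD//4AAAAAAAAAAAAD//8AAAAAAAAAAAAD//8AAAAAAAAAAAAD//+AAAAAAAAAAAAD//+AAAAAAAAAAAAD//8AAAAAAAAAAAAD//8AAAAAAAAAAAAD//4AAAAAAAAAAAAD//wAAAAAAAAAAAAD//gAAAAAAAAAAAAD/+AAAAAAAAAAAAAD/+AAAAAAAAAAAAAD/+AAAAAAAAAAAAAD//AAAAAAAAAAAAAD//AAAAAAAAAAAAAD//AAAAAAAAAAAAAD//AAAAAAAAAAAAAD//AAAAAAAAAAAAAD//AAAAAAAAAAAAAD//AAAAAAAAAAAAAD/+AAAAAAAAAAAAAD/+AAAAAAAAAAAAAD/+AAAAAAAAAAAAAD/8AAAAAAAAAAAAAD/8AAAAAAAAAAAAAD/8AAAAAAAAAAAAAD/4AAAAAAAAAAAAAAf4AAAAAAAAAAAAAAH4AAAAAAAAAAAAAAAAAAAAAAAAAAAAAAAAAAAAAAAAAAAAAAAAAAAAAAAAAAAAAAAAAAAAAAAAAAAAAAAAAAAAAAAAAAAAAAAAAAAAAAAAAAAAAAAAAAAAAAAAAAAAAAAAAAAAAAAAAAAAAA="/>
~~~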